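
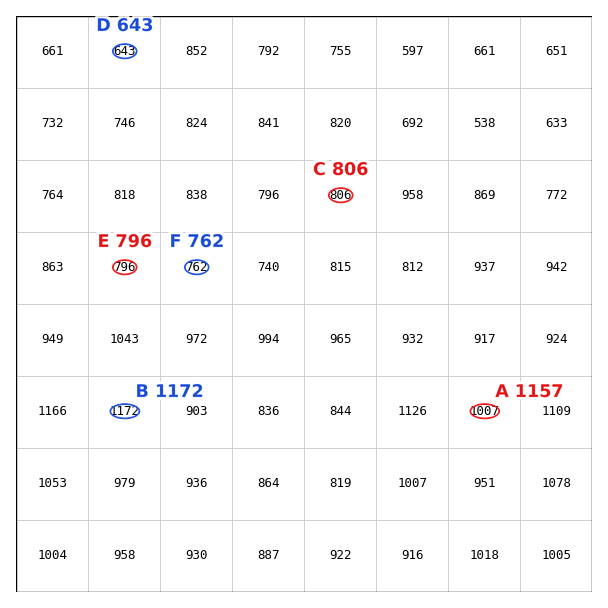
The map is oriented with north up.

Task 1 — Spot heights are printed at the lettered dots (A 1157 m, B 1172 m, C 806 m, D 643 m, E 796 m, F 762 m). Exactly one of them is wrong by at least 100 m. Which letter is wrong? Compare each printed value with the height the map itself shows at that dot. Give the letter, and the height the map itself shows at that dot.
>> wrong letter A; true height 1007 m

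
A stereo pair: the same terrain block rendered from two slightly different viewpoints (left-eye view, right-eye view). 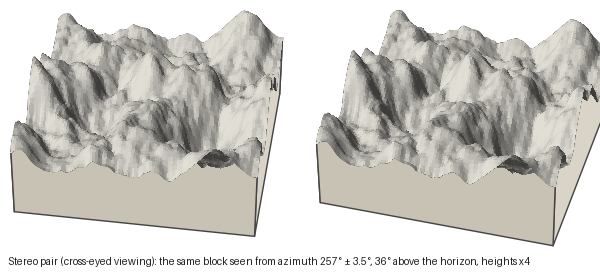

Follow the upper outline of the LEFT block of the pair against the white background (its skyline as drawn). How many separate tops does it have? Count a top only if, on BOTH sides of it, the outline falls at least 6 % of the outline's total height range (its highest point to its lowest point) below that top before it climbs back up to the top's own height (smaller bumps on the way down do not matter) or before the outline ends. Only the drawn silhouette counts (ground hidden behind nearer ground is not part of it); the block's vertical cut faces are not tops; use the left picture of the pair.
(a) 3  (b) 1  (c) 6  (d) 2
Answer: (a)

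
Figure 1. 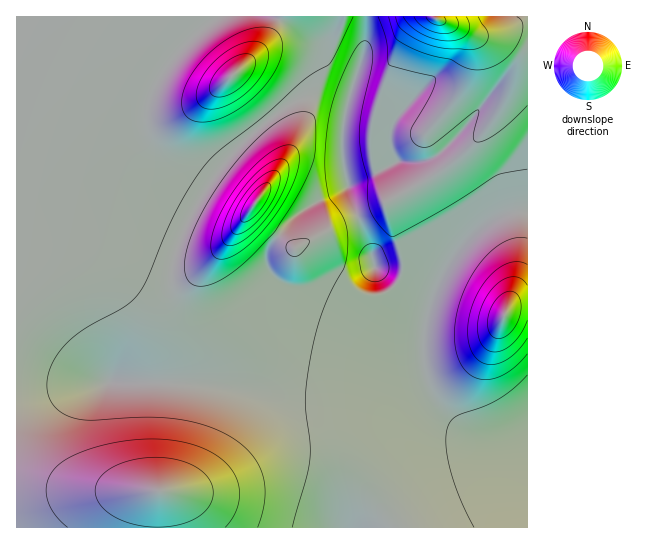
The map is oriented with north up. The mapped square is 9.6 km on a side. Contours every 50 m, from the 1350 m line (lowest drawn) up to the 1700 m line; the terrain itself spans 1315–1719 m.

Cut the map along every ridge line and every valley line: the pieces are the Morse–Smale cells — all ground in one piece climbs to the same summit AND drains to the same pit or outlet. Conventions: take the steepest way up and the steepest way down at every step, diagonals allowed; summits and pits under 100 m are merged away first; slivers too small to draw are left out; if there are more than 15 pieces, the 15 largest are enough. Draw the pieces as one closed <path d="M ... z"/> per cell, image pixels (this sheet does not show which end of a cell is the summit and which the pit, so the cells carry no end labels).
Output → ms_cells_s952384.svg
<path d="M365 16l-349 1 1 367 81 1 11-2 46 0 60 2 80 11 112-1-101 0-32-4-21-7-18-13-18-22-33-34-9-16-3-9 0-24 12-37 19-35 29-40 37-34 30-20 19-3 29 10 18-61z"/><path d="M155 383l-46 0-11 2-82 0 1 143 511-1 0-85-34-2-23-7-14-8-20-18-14-8-14-3-114 0-80-11z"/><path d="M318 97l-19 3-24 15-26 22-33 37-21 33-19 43-4 16 0 24 3 9 9 16 33 34 14 17 22 18 21 7 32 4 111 1 12 4 12 11 0-2-12-20-5-22 0-34 3-11-2-12-12-13-38-30-4-18-23-58-5-29 0-35 4-18-6-5z"/><path d="M527 16l-162 1-1 36-16 48-5 26 0 35 5 29 23 58 4 18 38 30 12 13 2 7 9-28 13-26 11-14 18-18 16-11 13-5 21-4z"/><path d="M527 212l-14 1-19 7-16 11-18 18-11 14-13 26-7 18-5 26 1 42 4 14 12 21 13 13 15 9 20 7 17 2 22 0z"/>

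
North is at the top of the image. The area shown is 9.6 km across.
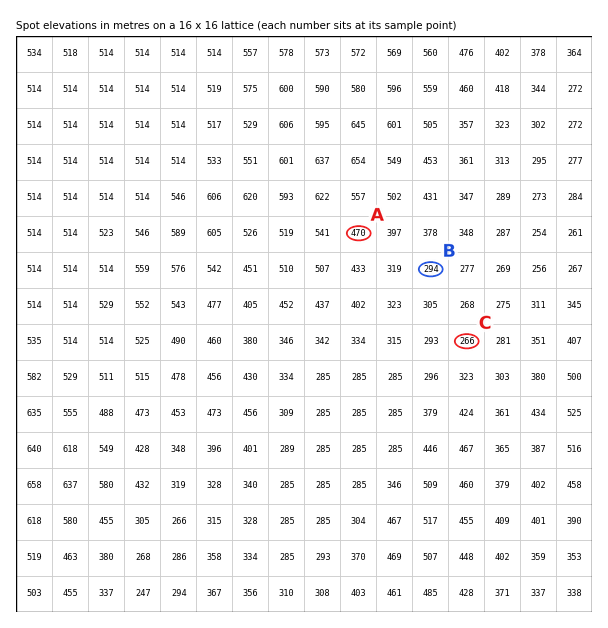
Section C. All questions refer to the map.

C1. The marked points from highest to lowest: A B C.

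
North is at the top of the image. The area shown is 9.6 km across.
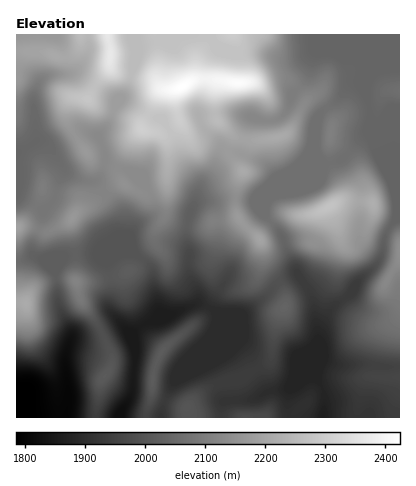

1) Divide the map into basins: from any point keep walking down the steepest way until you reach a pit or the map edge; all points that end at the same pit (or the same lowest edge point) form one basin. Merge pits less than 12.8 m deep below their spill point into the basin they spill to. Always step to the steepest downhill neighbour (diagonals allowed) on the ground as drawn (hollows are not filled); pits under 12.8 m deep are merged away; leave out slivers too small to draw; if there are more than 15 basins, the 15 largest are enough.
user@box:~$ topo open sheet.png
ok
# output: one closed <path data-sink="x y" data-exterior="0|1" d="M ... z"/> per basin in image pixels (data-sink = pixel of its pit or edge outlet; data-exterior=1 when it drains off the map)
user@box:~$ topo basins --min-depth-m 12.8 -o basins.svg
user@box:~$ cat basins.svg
<path data-sink="16 402" data-exterior="1" d="M400 34l-292 0 2 12-1 22-21 31-10-2-7 1-4 10 0 12 18 32 9 8 20 3 16-21-12 26 0 6 6 10-12 2-20 19-14 6-8 10-20 10-6 1-18-6-10 2 0 190 80 0 4-34 11-18 1-10-14-32-18-26-4-16 20-1 26-6 10-5 22-26 1-14 8-10 3-8 8 8 22 5 10 0 8-4 24-4 20 21 7-10 15-13 28 0 12-3 22-12 22 1 8 2 3 15 17 11 8 9z"/><path data-sink="120 418" data-exterior="1" d="M328 208l-20 7-28 0-15 13-7 10-20-21-24 4-8 4-10 0-22-5-8-8-3 8-8 10-1 14-22 26-10 5-26 6-20 1 4 16 18 26 14 32-1 10-11 18-4 34 50 0 6-23 18 9 16 4 14-14 12-8 12-5 18-3 24-13 5-5 6-38 12-28 25-20 5-12 3-16 11-14 1-8z"/><path data-sink="322 418" data-exterior="1" d="M350 200l-8 0-14 8 6 16-1 8-11 14-3 16-5 12-22 17-5 7-10 24-6 38-5 5-24 13-18 3-20 10-17 17 1 10 212 0 0-180-8-9-17-11-3-15z"/><path data-sink="16 152" data-exterior="1" d="M108 34l-26 0-3 14-7 7-8 3-20-6-28 0 0 175 10-1 18 6 6-1 20-10 8-10 14-6 20-19 11-4-5-8 0-6 9-20-13 15-20-3-9-8-18-32 0-12 4-10 7-1 10 2 21-31 1-22z"/><path data-sink="16 34" data-exterior="1" d="M80 34l-64 0 0 16 28 2 14 5 10 0 11-9z"/><path data-sink="160 418" data-exterior="1" d="M152 395l-5 13-1 10 41 0-1-11-2 1-14-4z"/>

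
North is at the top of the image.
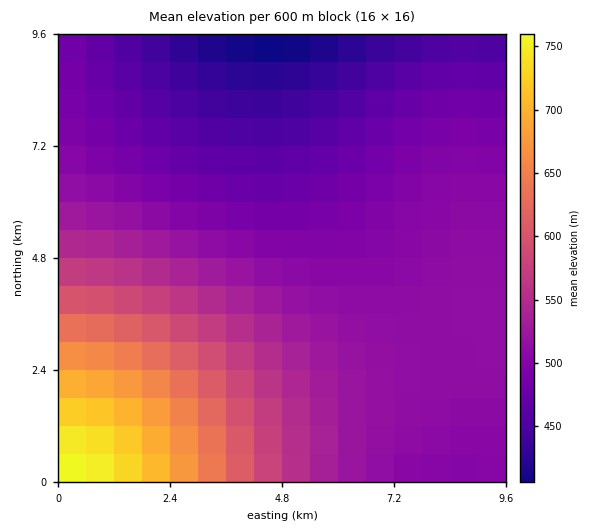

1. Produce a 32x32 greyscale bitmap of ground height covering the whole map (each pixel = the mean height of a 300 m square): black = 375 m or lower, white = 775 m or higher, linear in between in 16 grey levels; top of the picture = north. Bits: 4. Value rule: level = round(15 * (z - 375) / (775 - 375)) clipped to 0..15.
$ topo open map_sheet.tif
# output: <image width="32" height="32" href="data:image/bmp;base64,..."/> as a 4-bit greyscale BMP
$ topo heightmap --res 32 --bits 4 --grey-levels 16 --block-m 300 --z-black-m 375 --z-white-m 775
<image width="32" height="32" href="data:image/bmp;base64,Qk12AgAAAAAAAHYAAAAoAAAAIAAAACAAAAABAAQAAAAAAAACAAATCwAAEwsAABAAAAAAAAAAAAAAABEREQAiIiIAMzMzAERERABVVVUAZmZmAHd3dwCIiIgAmZmZAKqqqgC7u7sAzMzMAN3d3QDu7u4A////AP7u7dzLqpmHd2ZlVVVVVVXu7u3cy6qYh3dmZVVVVVVV7u7dzLuqmId3ZmVVVVVVVe7t3cy7qZiHdmZlVVVVVVXd3dzLuqmYh3ZmZVVVVVVV3dzMu6qZiHd2ZmVVVVVVVczMy7uqmYh3dmZlVVVVVVXMy7u6qZiId2ZmZVVVVVVVu7u6qpmIh3dmZlVVVVVVVbuqqpmYiHd2ZmZVVVVVVVWqqpmZiId3ZmZlVVVVVVVVmZmZiIh3dmZmVVVVVVVVVZmYiIh3d2ZmZVVVVVVVVVWIiIh3d2ZmZVVVVVVVVVVViHd3d2ZmZVVVVVVVVVVVVXd3d2ZmZlVVVVVVVVVVVVV3dmZmZVVVVVVVVVVVVVVVZmZmZVVVVVVEVVVVVVVVVWZmVVVVVURERERFVVVVVVVmVVVVVURERERERFVVVVVVVVVVVERERERERERFVVVVVVVVVERERERERERERFVVVVVVVUREREQzMzRERERFVVVVVVREREQzMzMzNERERFVVVVVEREQzMzMzMzNEREREVURURERDMzMzMzMzM0REREREREREMzMzMiIzMzM0REREREREQzMzMiIiIjMzM0RERERERDMzMiIiIiIiMzMzREREREQzMyIiIiIiIiIzMzNDM0RDMzIiIhERESIiIzMzMzNEQzMyIiERERERIiIjMzMz"/>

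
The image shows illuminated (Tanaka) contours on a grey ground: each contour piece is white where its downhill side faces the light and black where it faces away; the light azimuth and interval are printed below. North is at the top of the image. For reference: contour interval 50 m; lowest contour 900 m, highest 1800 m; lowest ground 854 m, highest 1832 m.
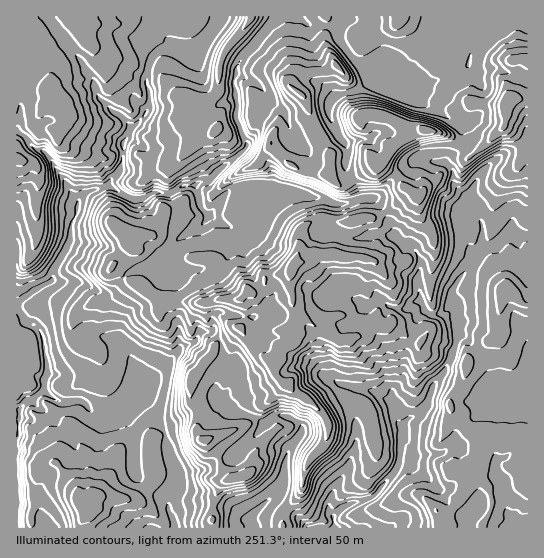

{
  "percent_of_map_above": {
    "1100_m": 87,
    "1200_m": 77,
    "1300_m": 59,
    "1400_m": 40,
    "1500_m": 21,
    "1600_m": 6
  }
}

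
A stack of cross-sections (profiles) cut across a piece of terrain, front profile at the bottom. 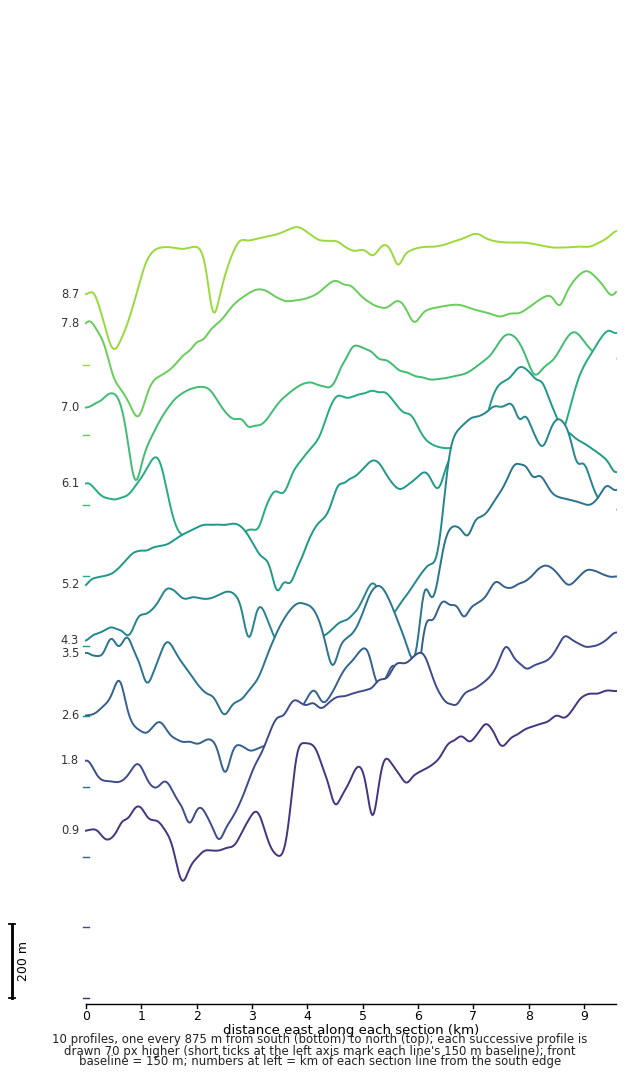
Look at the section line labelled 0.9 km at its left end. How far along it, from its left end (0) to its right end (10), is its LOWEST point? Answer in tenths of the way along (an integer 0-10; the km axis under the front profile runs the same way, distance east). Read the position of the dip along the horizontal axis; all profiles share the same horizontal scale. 2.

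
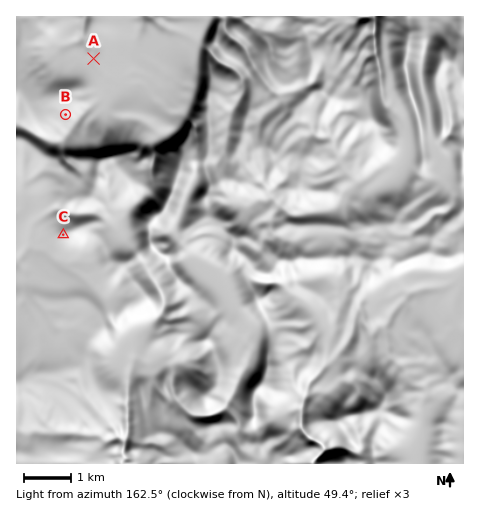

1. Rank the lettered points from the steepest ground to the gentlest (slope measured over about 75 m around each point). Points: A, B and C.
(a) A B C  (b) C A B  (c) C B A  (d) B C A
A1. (c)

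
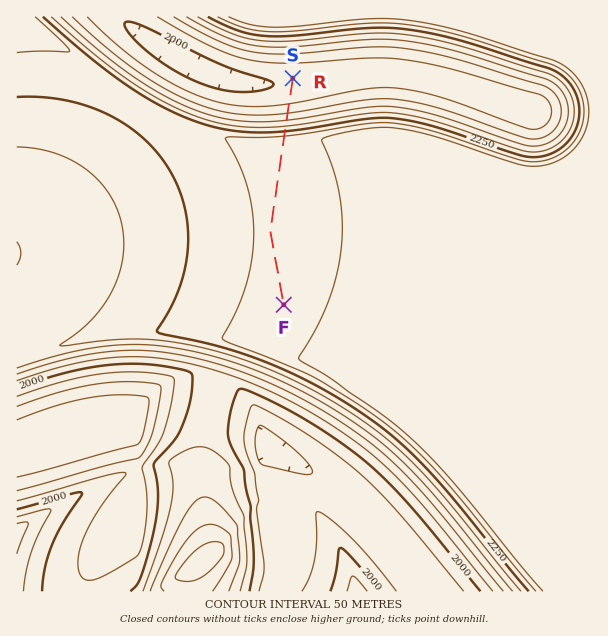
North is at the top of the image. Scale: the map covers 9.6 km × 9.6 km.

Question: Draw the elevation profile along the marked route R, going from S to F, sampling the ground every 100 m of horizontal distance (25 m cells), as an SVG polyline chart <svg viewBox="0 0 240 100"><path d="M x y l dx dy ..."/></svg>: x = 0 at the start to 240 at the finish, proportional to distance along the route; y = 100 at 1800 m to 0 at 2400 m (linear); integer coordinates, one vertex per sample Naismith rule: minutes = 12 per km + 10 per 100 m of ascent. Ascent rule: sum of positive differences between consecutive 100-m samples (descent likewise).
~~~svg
<svg viewBox="0 0 240 100"><path d="M0 65l6 1 7-1 6-2 6-3 6-5 7-6 6-7 6-8 7-10 6-10 6-3 6 1 7 0 6 0 6 1 6 0 7 0 6 0 6 1 7 0 6 0 6 0 6 0 7 1 6 0 6 0 7 0 6-1 6 0 6 0 7 0 6 0 6-1 6 0 7 0 6 0 6-1 7 0 1 0"/></svg>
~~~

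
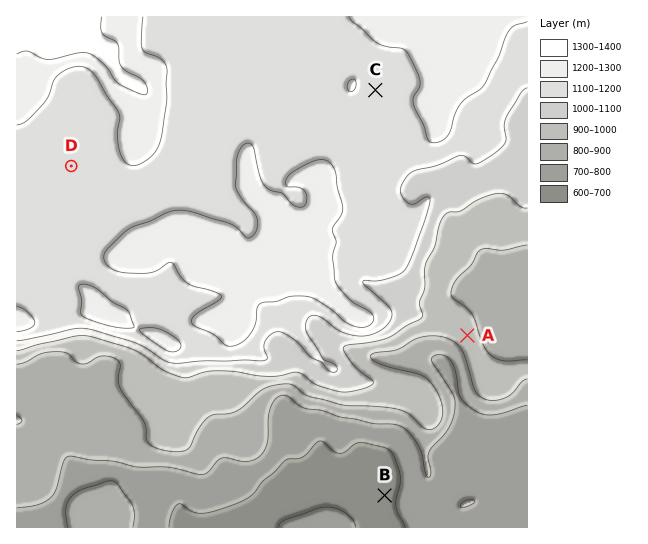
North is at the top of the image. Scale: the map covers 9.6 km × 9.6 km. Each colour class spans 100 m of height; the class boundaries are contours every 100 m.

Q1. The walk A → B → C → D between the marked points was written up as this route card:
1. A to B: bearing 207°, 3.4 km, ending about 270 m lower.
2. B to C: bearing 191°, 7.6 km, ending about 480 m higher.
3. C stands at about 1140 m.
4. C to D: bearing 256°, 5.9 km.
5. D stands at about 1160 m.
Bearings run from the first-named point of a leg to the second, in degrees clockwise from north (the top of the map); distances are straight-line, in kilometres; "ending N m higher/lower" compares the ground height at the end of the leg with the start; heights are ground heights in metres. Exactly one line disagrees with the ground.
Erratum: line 2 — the bearing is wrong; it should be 359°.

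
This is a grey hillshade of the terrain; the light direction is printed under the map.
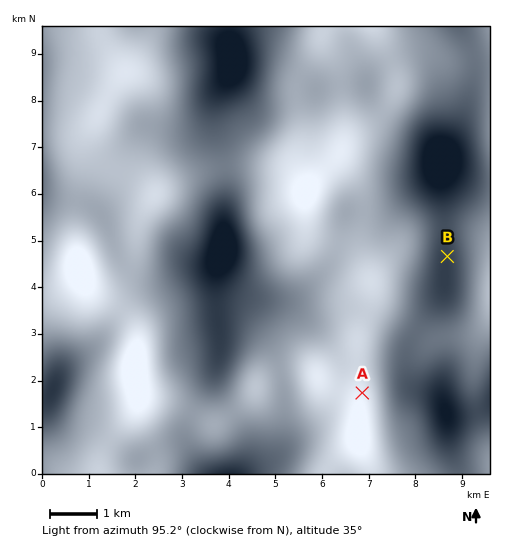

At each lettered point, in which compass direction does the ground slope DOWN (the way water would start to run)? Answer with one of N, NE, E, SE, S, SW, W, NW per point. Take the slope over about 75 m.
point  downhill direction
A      SE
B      NW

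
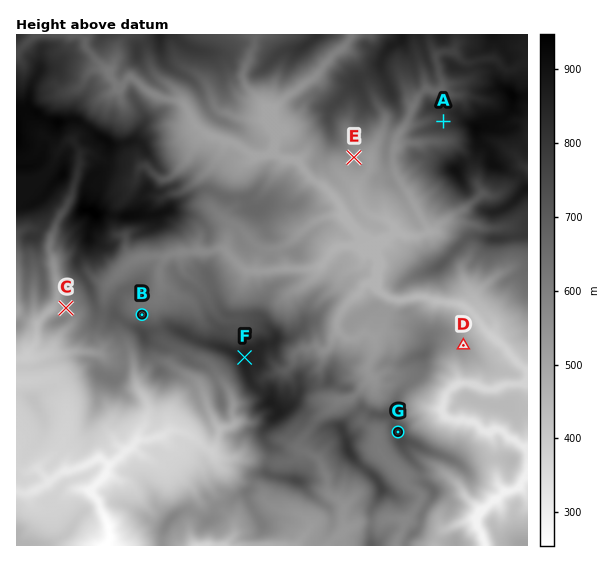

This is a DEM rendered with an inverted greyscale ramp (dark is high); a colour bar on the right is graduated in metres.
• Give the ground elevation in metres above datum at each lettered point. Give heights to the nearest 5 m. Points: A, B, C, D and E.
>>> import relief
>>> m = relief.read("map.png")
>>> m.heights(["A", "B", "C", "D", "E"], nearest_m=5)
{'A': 780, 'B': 655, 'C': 560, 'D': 540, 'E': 560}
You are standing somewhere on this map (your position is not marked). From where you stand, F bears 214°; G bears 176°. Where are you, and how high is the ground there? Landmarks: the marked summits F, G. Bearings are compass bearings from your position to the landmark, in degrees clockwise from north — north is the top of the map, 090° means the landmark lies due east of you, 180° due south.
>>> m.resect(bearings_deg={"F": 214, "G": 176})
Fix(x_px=379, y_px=158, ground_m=550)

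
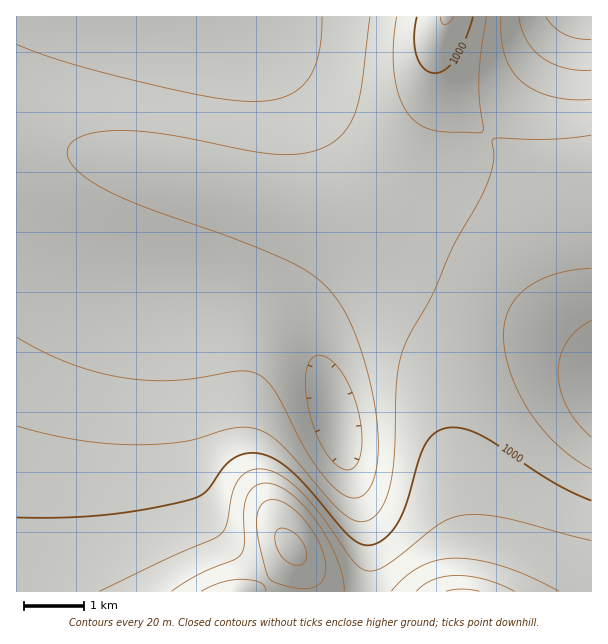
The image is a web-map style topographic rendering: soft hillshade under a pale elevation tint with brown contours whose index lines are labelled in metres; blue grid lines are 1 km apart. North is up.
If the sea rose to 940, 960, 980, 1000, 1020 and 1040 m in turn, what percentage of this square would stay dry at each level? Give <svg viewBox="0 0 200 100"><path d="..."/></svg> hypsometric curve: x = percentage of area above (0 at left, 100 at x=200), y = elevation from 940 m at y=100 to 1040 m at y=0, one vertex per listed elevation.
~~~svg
<svg viewBox="0 0 200 100"><path d="M183 100l-52-20-55-20-39-20-19-20-10-20"/></svg>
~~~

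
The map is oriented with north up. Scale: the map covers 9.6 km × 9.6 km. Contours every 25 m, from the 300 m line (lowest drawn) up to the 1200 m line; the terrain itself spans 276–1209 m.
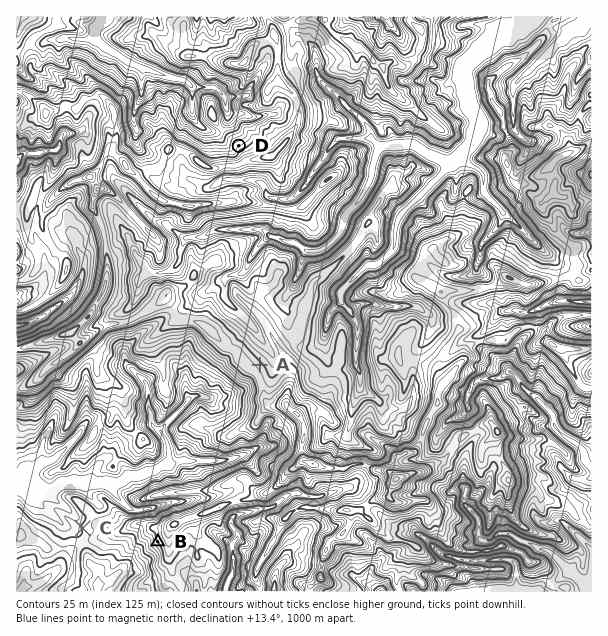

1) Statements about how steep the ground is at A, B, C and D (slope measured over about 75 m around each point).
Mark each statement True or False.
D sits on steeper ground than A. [True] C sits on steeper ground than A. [False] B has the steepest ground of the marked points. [True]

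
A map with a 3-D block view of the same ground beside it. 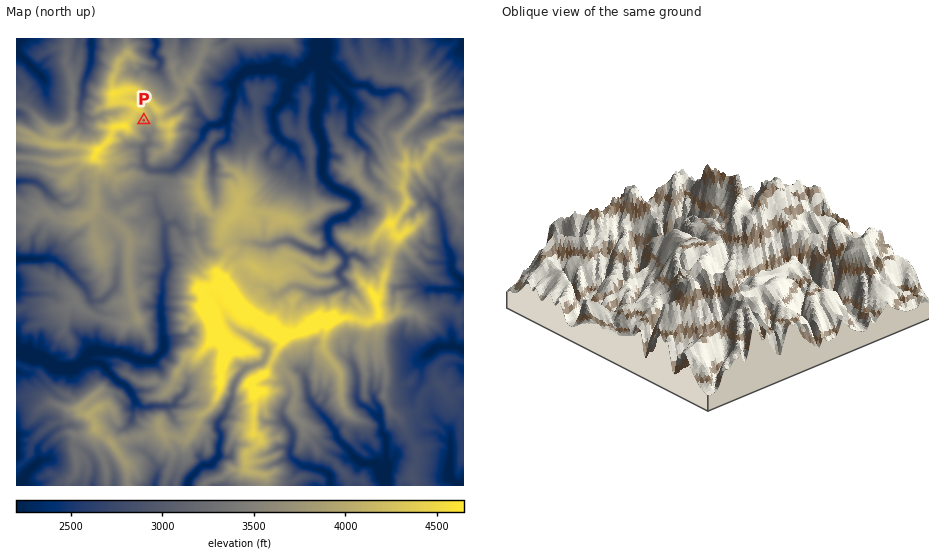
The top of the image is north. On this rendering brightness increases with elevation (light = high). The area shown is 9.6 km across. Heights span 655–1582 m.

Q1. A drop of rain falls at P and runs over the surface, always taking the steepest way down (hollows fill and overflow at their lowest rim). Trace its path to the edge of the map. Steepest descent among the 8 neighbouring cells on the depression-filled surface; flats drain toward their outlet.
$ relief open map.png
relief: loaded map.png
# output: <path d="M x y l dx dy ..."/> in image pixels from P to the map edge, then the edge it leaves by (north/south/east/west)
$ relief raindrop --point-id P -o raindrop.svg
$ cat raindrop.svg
<path d="M144 120l0 7 2 6 2 2 0 9-4 3-1 2 1 3 0 13 7 5 21 0 2-2 4-1 8-8 9-13 7-7 1-7 7-7 8 0 6-4 4-4 1-10 5-10 0-13 11-13 8-1 2-1 22 0 6 3 7 0 2 3 7 0 13-13 3-1 5-5 0-3 1-2 0-12"/>
exit: north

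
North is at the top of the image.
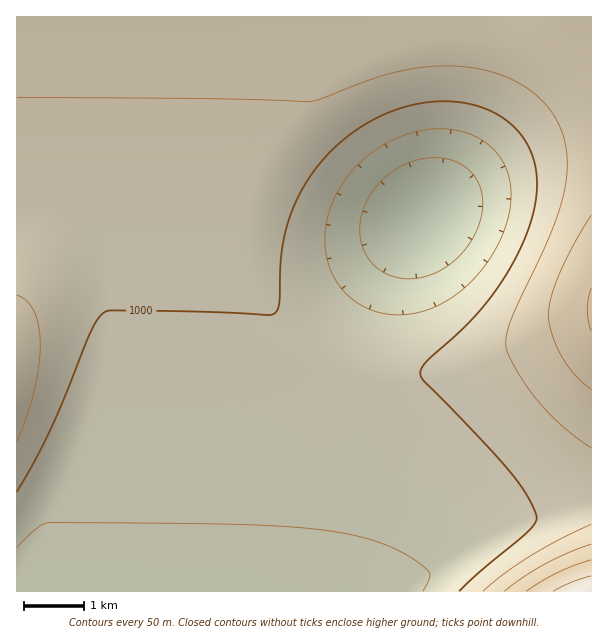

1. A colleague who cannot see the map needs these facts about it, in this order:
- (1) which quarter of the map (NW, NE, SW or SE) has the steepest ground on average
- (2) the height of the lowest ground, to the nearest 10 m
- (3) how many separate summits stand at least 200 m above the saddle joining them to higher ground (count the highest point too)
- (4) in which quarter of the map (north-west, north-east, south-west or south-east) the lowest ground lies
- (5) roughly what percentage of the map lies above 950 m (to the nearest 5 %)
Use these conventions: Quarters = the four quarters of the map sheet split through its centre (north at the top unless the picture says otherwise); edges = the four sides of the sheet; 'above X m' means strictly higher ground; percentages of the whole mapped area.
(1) The north-east quarter is the steepest part of the map.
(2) About 850 m is the lowest elevation on the sheet.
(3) There is 1 summit with 200 m or more of prominence.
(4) Look to the north-east quarter for the lowest ground.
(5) About 85 % of the map lies above 950 m.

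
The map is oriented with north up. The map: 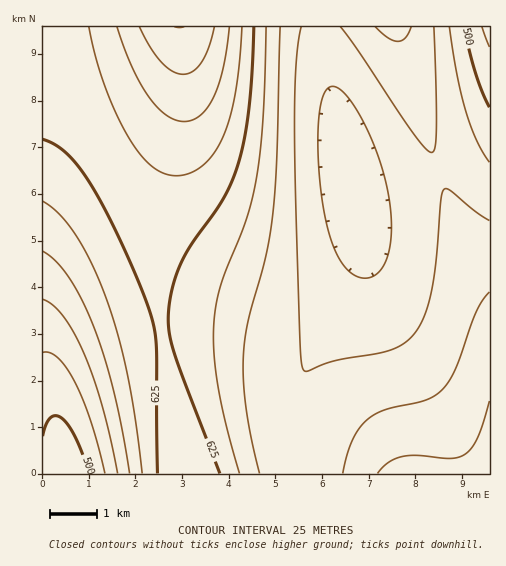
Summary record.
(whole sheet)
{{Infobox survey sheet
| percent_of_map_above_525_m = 91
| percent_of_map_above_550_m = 72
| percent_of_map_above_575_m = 49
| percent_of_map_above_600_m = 36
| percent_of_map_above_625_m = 23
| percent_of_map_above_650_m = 8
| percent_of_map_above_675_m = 4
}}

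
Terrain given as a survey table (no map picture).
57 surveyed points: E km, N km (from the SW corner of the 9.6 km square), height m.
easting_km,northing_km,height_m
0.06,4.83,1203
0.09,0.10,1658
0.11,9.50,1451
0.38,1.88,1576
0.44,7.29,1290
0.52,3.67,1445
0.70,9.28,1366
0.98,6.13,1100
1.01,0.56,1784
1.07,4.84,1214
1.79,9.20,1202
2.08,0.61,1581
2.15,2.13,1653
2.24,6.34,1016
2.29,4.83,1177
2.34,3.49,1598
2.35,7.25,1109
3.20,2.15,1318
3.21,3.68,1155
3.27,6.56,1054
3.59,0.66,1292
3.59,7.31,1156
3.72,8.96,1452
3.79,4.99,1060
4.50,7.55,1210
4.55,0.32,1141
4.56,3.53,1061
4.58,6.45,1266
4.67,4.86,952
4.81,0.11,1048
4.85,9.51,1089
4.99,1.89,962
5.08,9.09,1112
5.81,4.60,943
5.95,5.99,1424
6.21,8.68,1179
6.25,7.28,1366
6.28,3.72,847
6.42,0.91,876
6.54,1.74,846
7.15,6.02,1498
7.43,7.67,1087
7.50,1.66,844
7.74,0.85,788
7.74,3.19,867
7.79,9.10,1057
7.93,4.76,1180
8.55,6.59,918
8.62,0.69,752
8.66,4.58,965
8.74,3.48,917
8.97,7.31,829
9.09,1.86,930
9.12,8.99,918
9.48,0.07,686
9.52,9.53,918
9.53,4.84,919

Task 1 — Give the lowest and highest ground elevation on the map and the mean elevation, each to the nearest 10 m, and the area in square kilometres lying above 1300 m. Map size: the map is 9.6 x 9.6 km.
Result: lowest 660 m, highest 1840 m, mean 1150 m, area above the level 22.9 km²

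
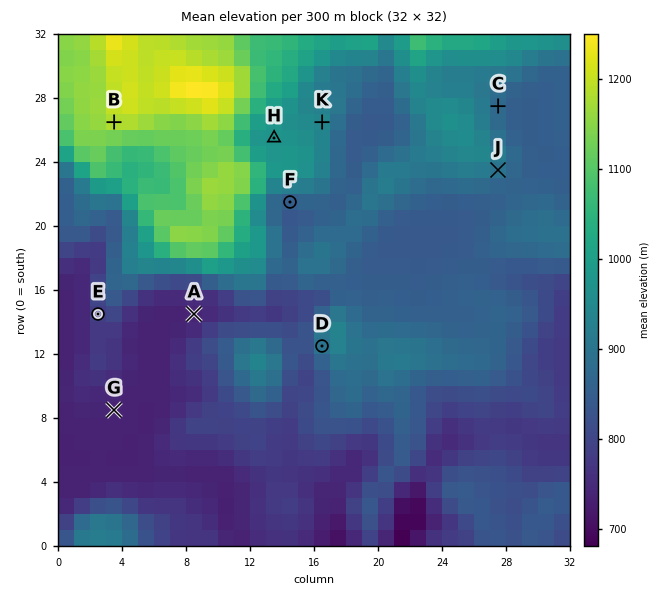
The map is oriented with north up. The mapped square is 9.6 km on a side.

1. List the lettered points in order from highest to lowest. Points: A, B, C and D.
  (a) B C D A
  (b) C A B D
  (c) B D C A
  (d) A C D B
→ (c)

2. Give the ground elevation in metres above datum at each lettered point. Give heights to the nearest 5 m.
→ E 790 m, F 850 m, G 740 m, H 980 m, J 900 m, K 945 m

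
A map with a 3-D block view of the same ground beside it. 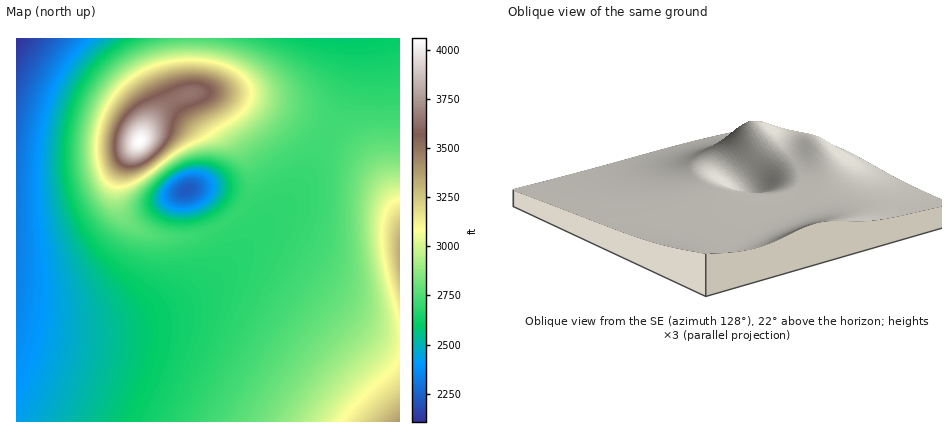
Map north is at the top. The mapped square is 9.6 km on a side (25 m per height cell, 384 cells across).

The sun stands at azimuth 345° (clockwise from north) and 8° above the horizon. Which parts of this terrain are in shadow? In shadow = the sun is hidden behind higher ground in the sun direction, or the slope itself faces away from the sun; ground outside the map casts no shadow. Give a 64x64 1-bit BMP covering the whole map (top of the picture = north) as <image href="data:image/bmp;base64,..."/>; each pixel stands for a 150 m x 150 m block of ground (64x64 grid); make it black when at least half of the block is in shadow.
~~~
<image width="64" height="64" href="data:image/bmp;base64,Qk0+AgAAAAAAAD4AAAAoAAAAQAAAAEAAAAABAAEAAAAAAAACAAATCwAAEwsAAAIAAAAAAAAA////AAAAAAAAAAAAAAAAAAAAAAAAAAAAAAAAAAAAAAAAAAAAAAAAAAAAAAAAAAAAAAAAAAAAAAAAAAAAAAAAAAAAAAAAAAAAAAAAAAAAAAAAAAAAAAAAAAAAAAAAAAAAAAAAAAAAAAAAAAAAAAAAAAAAAAAAAAAAAAAAAAAAAAAAAAAAAAAAAAAAAAAAAAAAAAAAAAAAAAAAAAAAAAAAAAAAAAAAAAAAAAAAAAAAAAAAAAAAAAAAAAAAAAAAAAAAAAAAAAAAAAAAAAAAAAAAAAAAAAAAAAAAAAAAAAAAAAAAAADAAAAAAAAAAeAAAAAAAAAD4AAAAAAAAAfgAAAAAAAAB/AAAAAAAAAP8AAAAAAAAB/4AAAAAAAAP/wAAAAAAAA//gAAAAAAAH//AAAAAAAAf/+AAAAAAAD//8AAAAAAAP//4AAAAAAA///gAAAAAAD///AAAAAAAH//8AAAAAAAf//wAAAAAAA///AAAAAAAA//8AAAAAAAA//wAAAAAAAA//gAAAAAAAAP+AAAAAAAAA/4AAAAAAAAD/gAAAAAAAAP+AAAAAAAAAf4AAAAAAAAAeAAAAAAAAAAAAAAAAAAAAAAAAAAAAAAAAAAAAAAAAAAAAAAAAAAAAAAAAAAAAAAAAAAAAAAAAAAAAAAAAAAAAAAAAAAAAAAAAAAAAAAAAAAAAAAAA=="/>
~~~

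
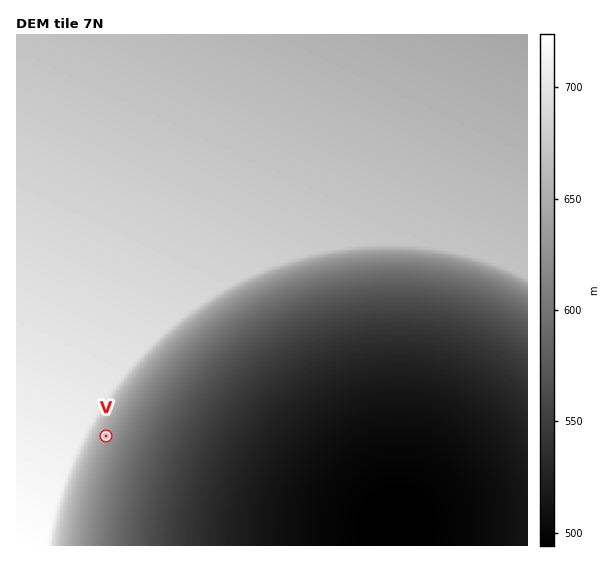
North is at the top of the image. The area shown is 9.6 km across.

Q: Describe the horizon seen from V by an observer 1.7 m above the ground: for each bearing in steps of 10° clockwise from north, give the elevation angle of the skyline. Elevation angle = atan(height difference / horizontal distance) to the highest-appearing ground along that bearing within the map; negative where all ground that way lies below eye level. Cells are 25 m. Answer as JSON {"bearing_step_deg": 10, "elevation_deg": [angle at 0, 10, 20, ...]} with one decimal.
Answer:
{"bearing_step_deg": 10, "elevation_deg": [5.0, 3.6, 2.3, 1.3, 0.7, 0.4, 0.2, 0.1, -0.6, -0.8, -0.9, -1.4, -1.9, -2.1, -2.2, -2.1, -1.9, -1.6, -1.1, -0.5, 0.4, 2.1, 3.2, 4.5, 5.9, 7.1, 8.2, 9.1, 9.7, 10.0, 10.1, 9.8, 9.3, 8.6, 7.6, 6.3]}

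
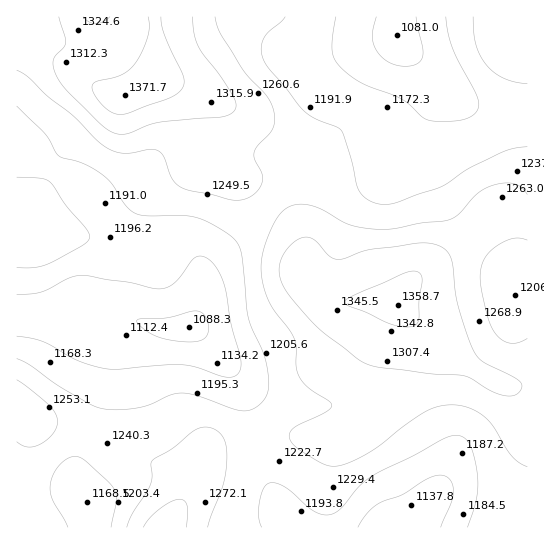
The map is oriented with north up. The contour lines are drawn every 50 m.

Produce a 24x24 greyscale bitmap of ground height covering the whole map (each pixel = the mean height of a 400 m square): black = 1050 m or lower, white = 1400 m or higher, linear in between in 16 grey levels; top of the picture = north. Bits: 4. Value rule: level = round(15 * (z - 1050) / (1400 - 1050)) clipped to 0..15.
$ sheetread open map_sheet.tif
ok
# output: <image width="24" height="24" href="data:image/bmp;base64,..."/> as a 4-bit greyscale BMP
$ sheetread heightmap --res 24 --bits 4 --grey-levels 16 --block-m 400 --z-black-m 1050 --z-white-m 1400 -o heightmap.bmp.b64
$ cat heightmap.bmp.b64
<image width="24" height="24" href="data:image/bmp;base64,Qk2WAQAAAAAAAHYAAAAoAAAAGAAAABgAAAABAAQAAAAAACABAAATCwAAEwsAABAAAAAAAAAAAAAAABEREQAiIiIAMzMzAERERABVVVUAZmZmAHd3dwCIiIgAmZmZAKqqqgC7u7sAzMzMAN3d3QDu7u4A////AIdlabuodmZmQzRXd4dlaJqpdmd3VERGeIdmeJmph3iIdlRWeIh3iImph4mZiHZniZmHiIiYh4mZmYd3mpmHd3d3Z4iZmZiJqpdmVWZlVniZqqqqu3ZUREVERomqu7u7ulREMzMzVomrvMzLmUQzIiIjV4q8zdy6iEQzMzMzaKvN3dy5h1VERFREaLzM3dy5h3dlZlVFaby7zMy5iIh2ZmVWeKuqqqqpmYd2ZmZniJmYiIiZmXdmZ3iImIiHZmd5mWZmd4mZmYiHZVZniGZ3iImpmIh3ZVVWZ2d5q6qqqYd2ZVVVVneb3cu7qYdmZUREVYm93t3LqXZVVENEVpq8zd3Kl2VUMyNFd6q7zN25hlVEMiNGd6q8zNypd2ZUIiNWiA=="/>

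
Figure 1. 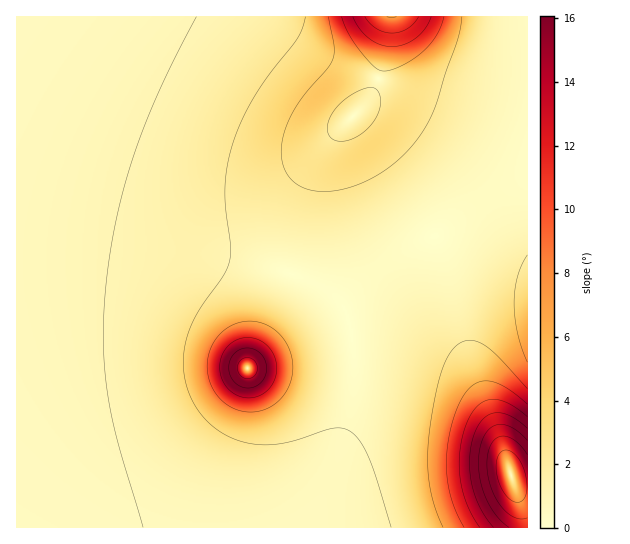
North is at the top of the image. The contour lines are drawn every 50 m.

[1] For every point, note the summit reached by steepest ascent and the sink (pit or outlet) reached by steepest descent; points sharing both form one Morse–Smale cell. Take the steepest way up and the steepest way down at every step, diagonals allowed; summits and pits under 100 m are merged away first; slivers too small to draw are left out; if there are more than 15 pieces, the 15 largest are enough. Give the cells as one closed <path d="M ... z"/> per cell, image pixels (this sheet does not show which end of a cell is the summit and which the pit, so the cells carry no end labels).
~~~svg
<path d="M527 16l-510 0-1 205 82 18 127 18 49 11 45 17 11 7 13 15 6-10 10-10 34-27 25-16 25-12 31-8 21 0 23 8 9 8z"/><path d="M19 221l-3 1 0 305 255 1 18-12 19-19 20-28 13-28 8-27 6-41-2-30-4-21-8-19-11-11-11-7-45-17-49-11-127-18z"/><path d="M495 224l-29 1-32 11-41 24-44 37-5 10 8 27 3 39-3 28-5 24-8 22-18 32-14 19-18 18-16 12 255-1 0-286-10-9z"/>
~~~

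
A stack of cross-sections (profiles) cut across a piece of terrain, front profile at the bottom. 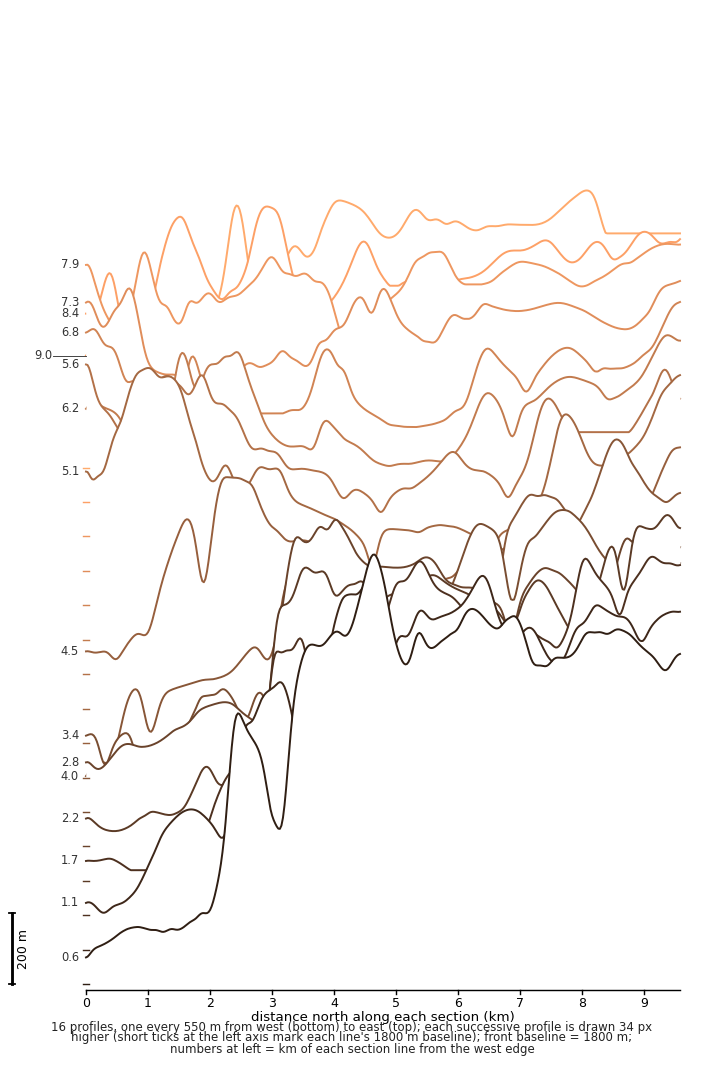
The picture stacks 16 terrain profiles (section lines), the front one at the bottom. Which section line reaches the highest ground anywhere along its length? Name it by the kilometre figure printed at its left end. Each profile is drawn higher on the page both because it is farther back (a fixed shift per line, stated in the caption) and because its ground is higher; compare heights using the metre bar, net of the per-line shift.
0.6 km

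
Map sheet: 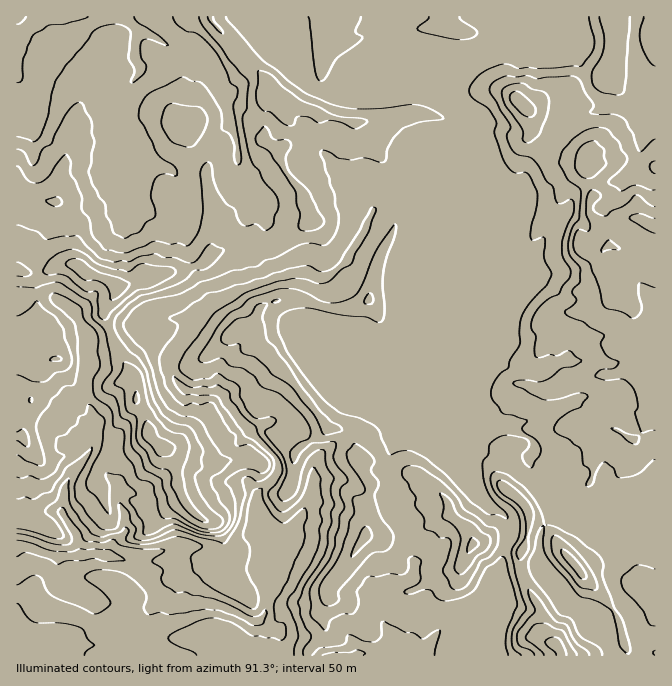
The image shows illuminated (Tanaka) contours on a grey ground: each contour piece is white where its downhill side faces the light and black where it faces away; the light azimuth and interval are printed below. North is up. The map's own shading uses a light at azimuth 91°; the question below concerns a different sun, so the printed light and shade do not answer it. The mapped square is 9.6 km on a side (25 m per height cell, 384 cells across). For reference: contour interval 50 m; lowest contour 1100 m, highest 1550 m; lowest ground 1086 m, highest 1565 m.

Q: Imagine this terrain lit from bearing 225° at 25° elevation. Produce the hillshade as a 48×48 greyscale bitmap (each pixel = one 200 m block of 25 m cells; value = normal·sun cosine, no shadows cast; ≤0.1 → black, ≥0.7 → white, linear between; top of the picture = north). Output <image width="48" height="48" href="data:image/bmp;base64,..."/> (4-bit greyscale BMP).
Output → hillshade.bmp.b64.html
<image width="48" height="48" href="data:image/bmp;base64,Qk32BAAAAAAAAHYAAAAoAAAAMAAAADAAAAABAAQAAAAAAIAEAAATCwAAEwsAABAAAAAAAAAAAAAAABEREQAiIiIAMzMzAERERABVVVUAZmZmAHd3dwCIiIgAmZmZAKqqqgC7u7sAzMzMAN3d3QDu7u4A////AJiImZmZmqqphlaZm6u6qqmIic79cAJ5iImZmpmYiJmHVFi8ypuoqZmIic3JIBaYeJqZmIh3ZmZTNoveyZl4qZmYiaqEAVioiqmHd4iGVnZnu6vdy5d5qZqqmJu0FZuYq5dmeaqFarvNx3m7ynaJmau6iK6yWtt5unZnmZdFrLvLdGmqqXeJmavKd75kr9Vql3ZXd1RZuqqpZnmpmZiKmJu5eMxo71J4dneaiInNypqpZniZqqmZiZq6iLqL5gR3d97qnd7uy8/7dmiavLqXeKvLhHiacUZ4d+2Ev+vfzf/nRGu6zLl1eavIIVqnNGd4iKdH/rjMv/xiI666vLpleKuSA66TWIiIiJh77Ji7zrQhJc6prMlmerpAOvwkmZiIiKqLy3m87XM0R9uXrbmHi6UCnsMomZiJmLuJqore7HVme7mnnNyGmVEnu0JoiJiZmMpmmavf6mZnikrIvdpmdTNpqGZ4mZmamKZHiKvvx0M0U164vbdVZVeJmIeKqqmrmFRoer3uYhE0JcuJzIVWZ3iIiHiaqqqpiVaIic76IBNCS8qcx0VmeIiIiZmqmYiImnd4iu7mACQzrbq9c0ZniIiImqqqqIiJmoiIm+6zADZp26vZJHh4iIiImquqqaqpq6qZiryAAqus272jR4iIiZiImamIiZmaurmYaKtQB8u8zNoyeIiIiYh4iIiJh4mqmHeFSMogOJqszKQWiIiIiId4iJmqmZqqiHh0SccUaImrqWJIiIiJiHeIiZm6mquph3h0XNVGd4iZh1R4iZqpeIiImZq6qqqpl3hDnsd4iImHZ2eaqqu3eIiImJmpmaq6h5dI38mKu5mYd2eHd4mFaIiIiIiYeau5drmu/rmKupmpmGVERnh1eIiIiIiIiauneZm+6VNYd3iqqYd3iYmHeIiIiIiZq8yXq1iqYAFEM1iYmZmZqYmHeIiIiImavuyZqXh1IBNEQ1iHd4maqYiYeIiIiImaztmIiHZmQ0VmZniHZnirqHiYh4iIiImau5h3mWaIZFZ4iImXZ4mrhWeJh4iIiImaqqhpl4mYVFaJmYqWZ4m5ZWeJh4iIiImaq7h3Y4d2RFeJmIqGaJu4VWeah4iIiJmrvchWQ1V2RGeJh5qGebyWVniZiIiJiZq8zcdnV0aHVWiImbp2e8uGZ4mpiJiIiavNzLh2eTaIZniJq7l2jcl2eaqYeIiIic3bmpZVZ0eIdniazKh2rah3mqqYiImYisy4iHVDVmiZdniry5dmvJiJqpmHiZmYis24d2REZ4mpdniqqXZWu6mZhmVmeId3nP+md3VWeImph3iZh2VGu7l0NFZmd3d5vftVeGaIiImZiHiIdmVIzLUkd4iIh3iJq5QkZVmoeJmYiId3h2Vr7GJYmIiIiIiIh1IzQ2qGeZmIiId4l2eu2DaJiIiIiIiIh1VWZomGipmIiId4iJrvlGiImIiIiZmZiHiIiJqnm7h3iHZoq7z6RoiJmIiImZmYiIiIiJy3moZ3d2Z7u77VWIiJmIh4iZmHd4iIiK2miQ=="/>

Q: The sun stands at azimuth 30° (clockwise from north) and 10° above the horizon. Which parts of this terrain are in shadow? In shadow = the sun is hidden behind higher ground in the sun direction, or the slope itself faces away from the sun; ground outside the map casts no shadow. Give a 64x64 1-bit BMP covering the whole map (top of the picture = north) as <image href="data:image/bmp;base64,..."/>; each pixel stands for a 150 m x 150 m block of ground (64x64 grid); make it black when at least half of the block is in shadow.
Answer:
<image width="64" height="64" href="data:image/bmp;base64,Qk0+AgAAAAAAAD4AAAAoAAAAQAAAAEAAAAABAAEAAAAAAAACAAATCwAAEwsAAAIAAAAAAAAA////AAAAAAAAAAAT8AD8AAAAADpgAHAAAAAAPkAAAAAAAAN+ACDAAAAPD18AcPPgAA/+BgA59+YAH/gAADjnxAAfwAAAMO+AA3/gAAAQzwD//+AAAAPOAP//8AAAMkwA///4AwB4QADn//jgAHjgAA+/4OMAAeAAD3+A58AD4AAGfwHnwEPAAMR/AccAg4AA4H4D5+MDAADkfwP3wAAAAMf+AHeAAAAAgfwAZwAAAAgD+ADHgAAIGAP4A44AAAAAAfAD/AAAAAAB8Ad8AAAMAAHwDvgAAA8AAeD/8AAAQeTAAP/gAAAADPhAn8AAAAAAAMAPgAAAADADwAwAAAAAAAOAAAAAAAAAA4AAAAAAAAAHuAAD8AAAAB++AD/wAAAYH78QAAAAAAC/374AAAAGAP+Ds4AAAAeDHAAAVAAAB+YAAAAAAAADwAAAAAgAAAOAAAAADAAAAQAAAAAMAAAAAAAAAAAAAAPIAAAAAAAAA4AAAAAAAAATgAAAAGAAADuAAAAAQAAAf4AAAAOAAAH7gAABA4AAA/gAAAADAAAD8AAAAgMAAAPAAAACAgAAA+AAAAAGBAAD4AAAAAEAAAPgAAAABwAAA8AwAAAOAAAAAGAAAB8AAAAAQAAAPwAAAAAAAAB+AAAAAAAAAPwAAAAAQAABeAAAAABgAA5wAAAAAGAACCAAAAAAIA=="/>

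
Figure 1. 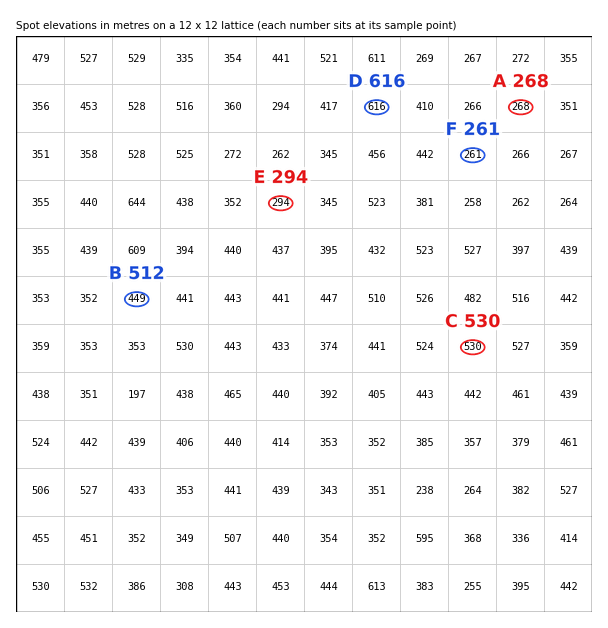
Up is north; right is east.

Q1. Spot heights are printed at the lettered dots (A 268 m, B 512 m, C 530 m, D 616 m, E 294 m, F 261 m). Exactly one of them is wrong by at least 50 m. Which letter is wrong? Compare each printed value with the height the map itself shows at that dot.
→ B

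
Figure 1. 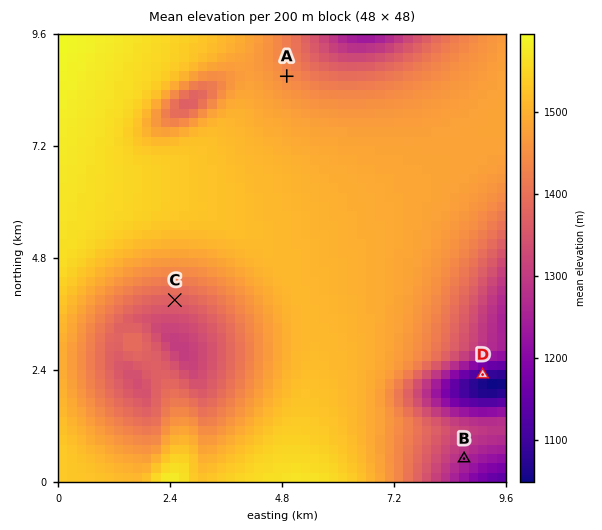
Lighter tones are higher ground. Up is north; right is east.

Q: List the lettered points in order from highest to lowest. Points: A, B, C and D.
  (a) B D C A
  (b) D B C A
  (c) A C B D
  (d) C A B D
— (c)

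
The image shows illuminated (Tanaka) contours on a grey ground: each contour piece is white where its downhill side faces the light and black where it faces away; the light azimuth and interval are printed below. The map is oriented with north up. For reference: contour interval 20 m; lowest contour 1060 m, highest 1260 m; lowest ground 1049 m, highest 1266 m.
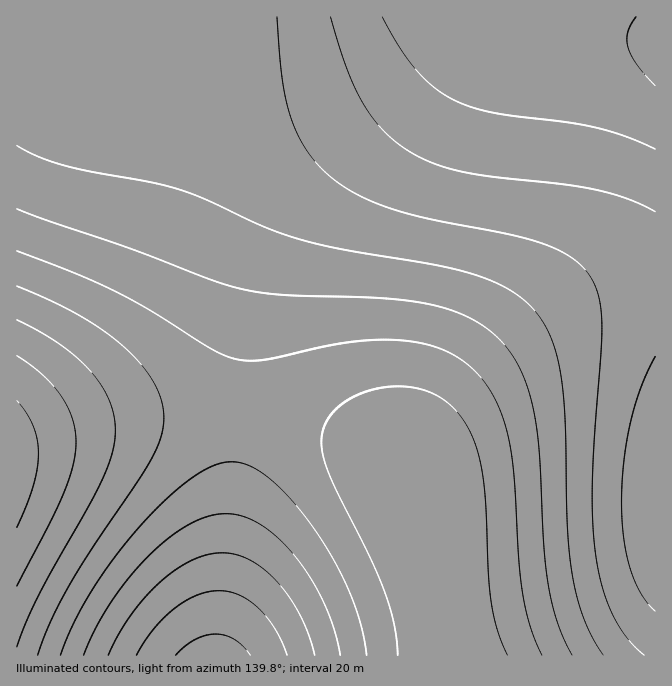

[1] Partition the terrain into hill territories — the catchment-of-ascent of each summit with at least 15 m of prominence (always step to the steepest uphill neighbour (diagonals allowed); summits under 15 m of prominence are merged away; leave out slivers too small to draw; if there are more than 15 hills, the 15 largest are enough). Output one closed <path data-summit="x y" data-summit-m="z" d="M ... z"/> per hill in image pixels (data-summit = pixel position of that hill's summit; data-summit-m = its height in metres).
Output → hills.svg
<path data-summit="655 38" data-summit-m="1266" d="M655 16l-638 0-1 424 49-12 67-12 35-2 2-1 78 1 50 9 57 16 41 20 19 19 0-13 5-18 22-37 15-18 48-46 51-38 39-20 33-10 29-3z"/><path data-summit="214 655" data-summit-m="1227" d="M227 413l-58 0-2 1-35 2-67 12-47 11-2 3 0 213 432 1 0-16-22-122-8-31-7-14-24-19-33-15-30-10-52-11z"/><path data-summit="655 498" data-summit-m="1236" d="M655 276l-28 2-33 10-30 15-24 15-48 38-36 36-28 38-12 27-2 20 14 50 22 129 206-1z"/>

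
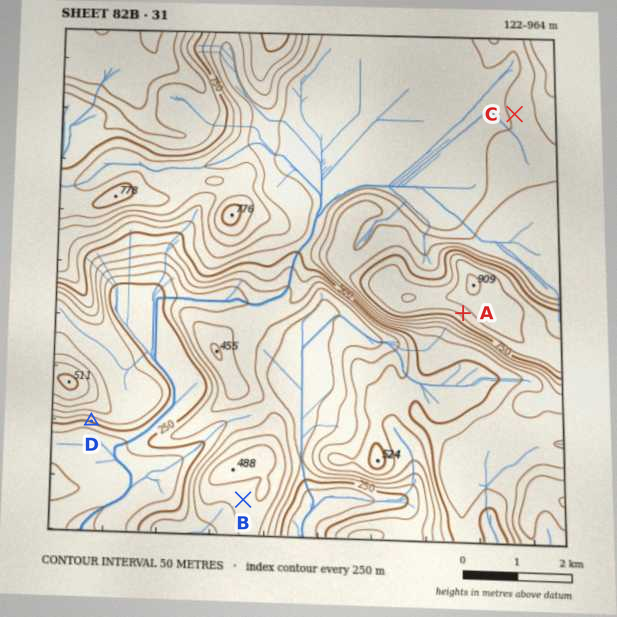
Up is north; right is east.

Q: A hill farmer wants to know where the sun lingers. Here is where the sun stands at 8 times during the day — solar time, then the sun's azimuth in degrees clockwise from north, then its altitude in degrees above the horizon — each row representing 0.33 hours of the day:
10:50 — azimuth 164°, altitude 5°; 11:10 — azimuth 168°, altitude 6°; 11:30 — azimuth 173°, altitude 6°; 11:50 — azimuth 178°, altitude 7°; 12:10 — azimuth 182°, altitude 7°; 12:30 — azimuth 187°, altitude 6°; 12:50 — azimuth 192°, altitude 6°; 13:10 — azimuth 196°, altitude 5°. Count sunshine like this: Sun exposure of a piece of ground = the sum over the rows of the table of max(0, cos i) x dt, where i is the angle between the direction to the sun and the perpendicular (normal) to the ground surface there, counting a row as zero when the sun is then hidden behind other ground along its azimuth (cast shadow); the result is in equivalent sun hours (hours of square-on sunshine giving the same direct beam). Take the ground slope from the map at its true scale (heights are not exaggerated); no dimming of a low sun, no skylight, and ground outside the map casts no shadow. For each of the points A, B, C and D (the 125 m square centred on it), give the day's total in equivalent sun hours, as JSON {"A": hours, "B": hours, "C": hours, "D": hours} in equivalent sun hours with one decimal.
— {"A": 0.8, "B": 0.3, "C": 0.3, "D": 1.3}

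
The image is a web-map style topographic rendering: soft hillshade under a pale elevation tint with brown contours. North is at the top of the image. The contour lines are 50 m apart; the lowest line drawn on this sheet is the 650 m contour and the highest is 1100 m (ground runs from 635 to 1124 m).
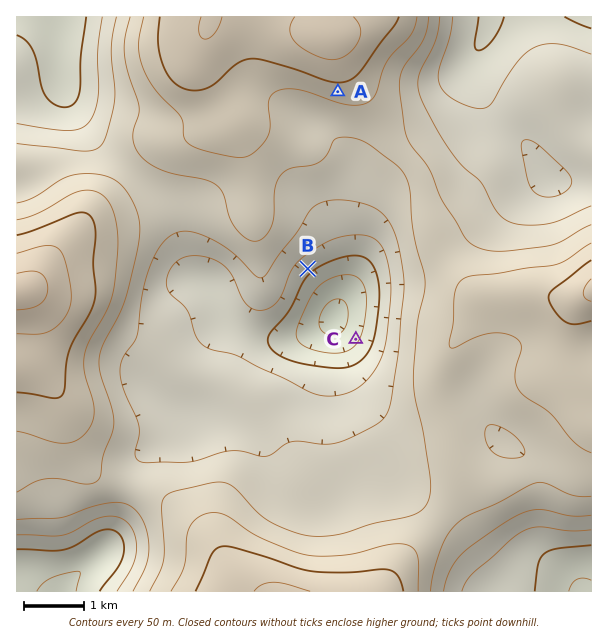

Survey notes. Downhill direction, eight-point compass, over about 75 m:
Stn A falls S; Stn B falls SE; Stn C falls NW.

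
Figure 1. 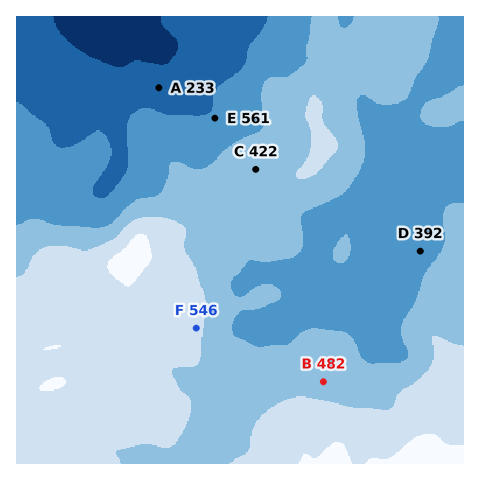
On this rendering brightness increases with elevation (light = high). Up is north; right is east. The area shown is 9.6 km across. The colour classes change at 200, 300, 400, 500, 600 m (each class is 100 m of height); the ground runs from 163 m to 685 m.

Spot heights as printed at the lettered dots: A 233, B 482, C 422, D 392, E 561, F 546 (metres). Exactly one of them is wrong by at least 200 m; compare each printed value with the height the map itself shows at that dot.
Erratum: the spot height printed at E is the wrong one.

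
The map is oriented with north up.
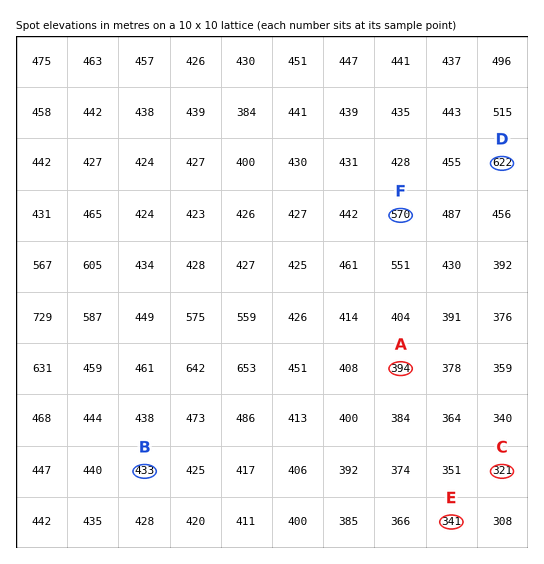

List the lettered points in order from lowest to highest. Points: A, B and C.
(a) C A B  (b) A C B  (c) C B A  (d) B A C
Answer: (a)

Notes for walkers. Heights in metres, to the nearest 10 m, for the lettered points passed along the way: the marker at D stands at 620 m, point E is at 340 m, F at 570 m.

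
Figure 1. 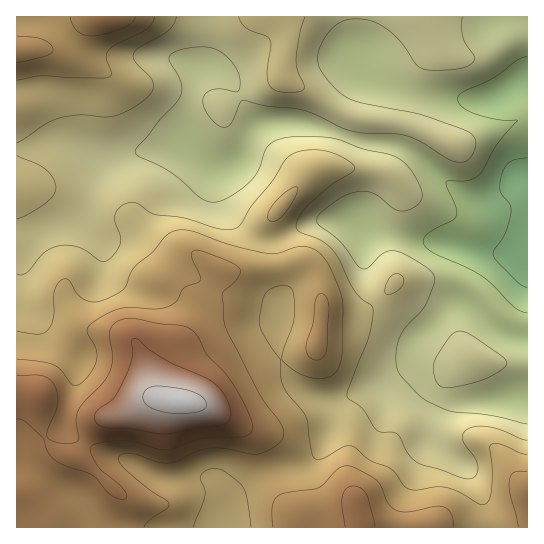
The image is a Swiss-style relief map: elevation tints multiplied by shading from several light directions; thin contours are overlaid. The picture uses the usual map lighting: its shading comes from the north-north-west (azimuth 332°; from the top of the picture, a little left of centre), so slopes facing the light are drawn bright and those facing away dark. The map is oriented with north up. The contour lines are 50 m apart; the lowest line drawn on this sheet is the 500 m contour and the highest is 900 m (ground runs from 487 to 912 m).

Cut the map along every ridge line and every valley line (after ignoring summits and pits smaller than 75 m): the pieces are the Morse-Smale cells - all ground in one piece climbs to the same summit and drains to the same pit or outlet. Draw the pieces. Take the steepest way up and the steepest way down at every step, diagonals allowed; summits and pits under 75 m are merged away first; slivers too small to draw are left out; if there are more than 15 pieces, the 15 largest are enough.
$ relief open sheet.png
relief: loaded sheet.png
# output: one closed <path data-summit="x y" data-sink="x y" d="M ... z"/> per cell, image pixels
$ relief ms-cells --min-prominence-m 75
<path data-summit="178 401" data-sink="527 174" d="M527 16l-320 1-2 38-2 10-6 4-10 49 0 20 4 9 5 6-11-6-18 0-50 10-9 6-7 10-12 28-12 19-24 5-16 7-21 2 1 294 206 0 10-33 10-11 20-11 16-5 22-3 9-4 9-8 9-18 8-32 30-15 19-4 10-5 16-13 2-15 2 16 10 20 9 8 14 4-7 2-5 6-4 18 0 10 7 10 28 22 8 12 8 20 0 28 45 0z"/><path data-summit="101 17" data-sink="527 174" d="M206 16l-190 1 1 216 20-1 16-7 24-5 12-19 12-28 7-10 9-6 50-10 18 0 8 3-6-12 0-20 10-49 6-4 2-10z"/><path data-summit="357 503" data-sink="527 174" d="M413 351l-2 15-16 13-10 5-19 4-30 15-8 32-9 18-9 8-9 4-22 3-16 5-20 11-10 11-9 32 258 1 1-29-8-20-8-12-28-22-7-10 0-10 4-18 5-6 7-2-14-4-9-8-10-20z"/>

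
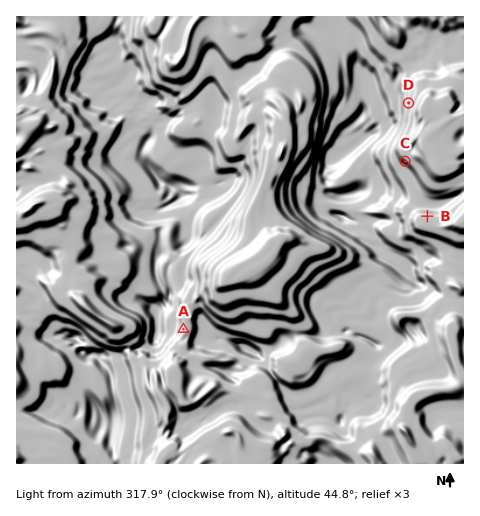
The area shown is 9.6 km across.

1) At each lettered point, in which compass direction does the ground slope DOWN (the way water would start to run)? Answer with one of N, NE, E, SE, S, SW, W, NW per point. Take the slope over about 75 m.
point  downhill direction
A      W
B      N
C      SW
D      W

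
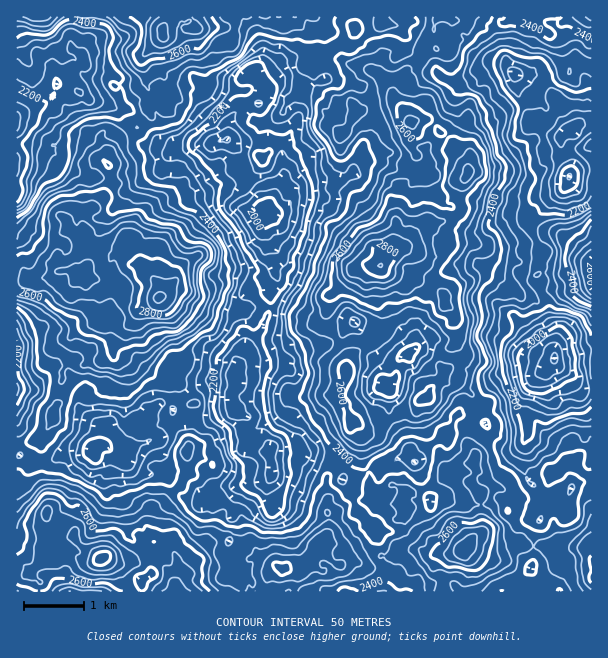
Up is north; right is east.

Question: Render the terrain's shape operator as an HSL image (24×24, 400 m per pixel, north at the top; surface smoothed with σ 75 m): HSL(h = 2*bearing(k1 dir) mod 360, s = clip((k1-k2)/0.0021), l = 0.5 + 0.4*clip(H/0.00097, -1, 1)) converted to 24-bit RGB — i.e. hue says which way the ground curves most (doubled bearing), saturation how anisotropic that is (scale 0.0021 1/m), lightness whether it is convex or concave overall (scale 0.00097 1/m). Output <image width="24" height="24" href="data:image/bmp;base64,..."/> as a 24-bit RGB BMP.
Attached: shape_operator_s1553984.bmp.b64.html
<image width="24" height="24" href="data:image/bmp;base64,Qk32BgAAAAAAADYAAAAoAAAAGAAAABgAAAABABgAAAAAAMAGAAATCwAAEwsAAAAAAAAAAAAA2tvx6knoqFLsY9m5Sf99Bi0i6cyEwdZGOh5MhyKB4YfAg6Heei7ZJtpcN9d5OW3POiyM6+UWhj4QhrQ8FrtMYyqlZz28lUnWzFp4tn3SDYzv09b4ZlX/OSzjd9VP04eXMhOTa465g+fbpE3c4nqqetnFSWPVm0faYFDmsJvz79P4gN3dUEzgHSiXXEfGRdbX2EuDYtMeqfK5EaRfyhzCp3TLt+LFJivDhlvhfOPCG3zUqx+356iNw8x2aSdYamYiGaA0SlCypeWs+NPoEhvDInGlNrzekizEOXLW7fvQctmCJC93fzp+2dKKxbIqKCAOurMqg9hcHQcsekwn2dF33WhQliqbZJzDkOBzCTkff14R+eoAdQ4rL0adXrA1HZGZGK5t3e1erplMgiSdRX2dwXQm1RQrzj1ybdcQO3QWCRA6k4882OKRiRc2Yc1AVJHQs1vi3iviR9OwoOh3d7bYdQaZ371gFJlLdzwWaKcJWIIXWR0WSC8ZiM925zzsg+R8yPPVZA3BHwRTbNBOpHUepwws0/kRFGADKxEIWttOzE/GzeakGZZTJReo5oCscLXk51X15pqHPJu6FEtkxsVPK4okF79L8dOF4oy5cgO4fhFka5kbRZZK3H6RzPLsuXDWIVBwDZcMKtQhyCwiYOtUBCdBibzSrmvev1e9+N/Tmh+MeiVfduAsH2ZInaQx2vV/DTwUTxVM1FbVamPSelSxjfaTaLzdoEz//qf2g9yTEFtAmeh8N8HkKJH3JY2Tnx+bko8U/+o1oR+GrTAj4L5lM3aZbdiciegjHh6hGSJ8WpzHcFfozHTS+uaUNnEXCiIp2uOU86PIUdLrB/Irw6tKCyQonTmdTAkx2qa/t9hfwiq4wpLqlNqYosQyDHIc2MN5ei1FGURbY4MzXSkYYdNi8PLK5Sy4EqujDXxH53Je2Y5iiOq4gngnLRxNCRYqgi6KY8swz2mI01GCPMIl3Uxux41Wr6IhRoAYUsdFFDlTMHW70lieb9QqEd4u7lK4ynKYEjZDmJsf5v+jbUMc2xeWfnYzCSEqVYEwicQZe2MnKMwjgMpWrSrQ93G7xOrFb77DOKi4O1flACxssbvb8HZ7d1EObV4Nysk8Oi5kY9Ga1vvQez3RXQlH2nKTYBCIHWQgytnuWL7byZy+VcTFKUt0oeaL89jleLThuXXYDXRvEEJuOlGT6qjO/yKsq8RqXsc4TqDaZPHI8IqLcx19WMLsTDLjdwHn2p3sgJniqInbiZHMwDO6OnLLi9+cy9h3/0KTD9l5UXbZEQ+VKT12YUej7dX2173z9tXrK2KKP8QpeI4dtyRJPa2CIEWWShu0m9vapEBY1mlAcrg7MVzPk67Uct/bYNqVafmG0nfrQlKZPhd/MTmWbohRSsFB1bul5o23xZrgjj+f0mXWkd3mX1PHZxSLDeXaUM+i007s5865itaTE4pcdNxjjcAoz5I1zpBOmIdFXhUjIxAjJzdIdNJvMqE6h6gx8KVmeEC42JLf5GhsN6InP1YsGZOmU+7gKCzRSm8fu+So1mei5YCyFac2yFdWyCxzxb9EyxF/2CbHIU5jKn93r7dCRrxpNluQ5u13k4xBrBF3/slBuKs3M3teN54zBDscJwwWU8k9UY0W3z8V8cYaj9duI285b6E1d8R8yEjNrwKljuV0HBxfScxHot8AIVZNqsk40nkwGSZG9t/VydnygoDnPknQrRCZBi0sSIPfzGPGQ8Fs1OqhwjNZh0gqX48LO0kHOjkHnQtm9XpKIiKgayRH/vvNCjA6gDYw9vI7IJife+mN6MupJS9my0eyEBSvaV7/P4ElPcVcidzdvqXd6g6861av266kWFCvGGSEXeLf8Wj5AF6AnODx9IuUJSLiOSKX2/TXRO7420oz4mosyS5zVBAWwx4lBywLMKQpJZVDh58ZPRcEnFghqstjwtKTyFrbWKfKDNCkCTxI/2a6K/O5fpze4xfgV/OpdcxP13d5GdBo1VGMhSTk207wfg9Iick0m96eKDd6KqOarVfaqhdNvuwoqrIhYEQa47sNAjEPdh5qzcVBPKQkilUSPOe/bOWj5qs/LxEEeNQIg64vLAciim4T7EndaF3rrsUgRqcdJy1tKmaMf4fm/7LWh9J8Q85taz/ocYDsE2llKqMmqMM8EbRsVMcwx1eE3R6R3mjo4INseFslSxNcoz6Aa+9EcCkdvzE8kOVUKxgLDyYNOrQAau/W9pnr1uP1RFv/+yX7TFbGa8WiWMCBMHSiXuEUPSgIOl4f35l4ynh1fDbGcUzWeODhmUjQ2DqN"/>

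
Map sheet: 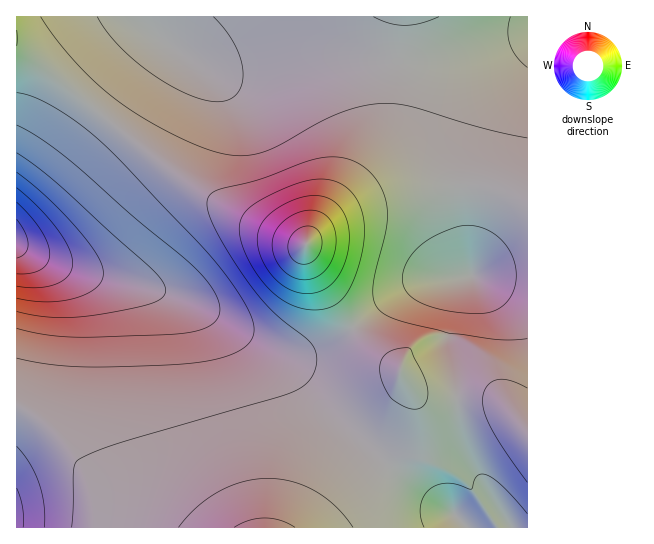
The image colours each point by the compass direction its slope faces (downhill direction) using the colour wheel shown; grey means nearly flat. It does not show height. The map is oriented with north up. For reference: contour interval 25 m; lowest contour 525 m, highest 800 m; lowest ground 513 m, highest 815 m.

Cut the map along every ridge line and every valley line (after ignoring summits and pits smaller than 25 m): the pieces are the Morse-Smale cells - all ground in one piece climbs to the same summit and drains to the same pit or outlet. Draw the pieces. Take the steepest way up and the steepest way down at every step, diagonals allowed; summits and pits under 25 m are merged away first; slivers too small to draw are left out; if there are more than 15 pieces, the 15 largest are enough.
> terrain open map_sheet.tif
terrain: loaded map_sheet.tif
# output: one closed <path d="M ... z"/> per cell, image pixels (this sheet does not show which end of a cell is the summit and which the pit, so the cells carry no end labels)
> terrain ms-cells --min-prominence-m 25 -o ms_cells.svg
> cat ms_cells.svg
<path d="M17 245l-1 162 11 4 22 14 24 26 31 44 33 32 189 1 25-20 37-41-76-73-30-34-77-49-27-14-28-9-65-15-34-10z"/><path d="M399 16l-382 0-1 37 31 19 110 87 53 38 65 36 26 11 5 0 19-29 51-57 12-20 7-20 2-17z"/><path d="M17 53l-1 192 2 2 27 13 30 11 75 17 28 9 29 15 34 21 26 14 22 6 18 0 10-2 16-8 19-14-41-66-6-19-30-11-65-36-53-38-110-87z"/><path d="M527 16l-127 1-3 84-2 17-7 20-12 20-51 57-14 20 0 2 22-17 28-13 36-11 49-9 37 0 30 8 15 7z"/><path d="M471 185l-25 2-31 5-54 15-28 13-25 21-3 9 6 13 42 65 49-37 21-10 40-5 65-3 0-70-3-3-24-9z"/><path d="M527 273l-64 3-40 5-21 10-16 10-33 28 22 23 25 17 3 10 16 17 12 4 58-1 17 8 21 24z"/><path d="M410 388l6 17 0 21-12 24-16 16 31 25 35 22 13 15 60 0 1-97-11-13-11-11-17-8-58 1-12-4z"/><path d="M353 328l-30 20-16 5-24-1-35-14 34 22 30 34 39 39 38 32 15-15 9-16 3-8-1-27-15-24 0-6-25-17z"/><path d="M21 408l-5 1 0 118 122 1-34-33-36-50-19-20z"/><path d="M389 467l-38 41-24 19 140 0-13-14-35-22z"/>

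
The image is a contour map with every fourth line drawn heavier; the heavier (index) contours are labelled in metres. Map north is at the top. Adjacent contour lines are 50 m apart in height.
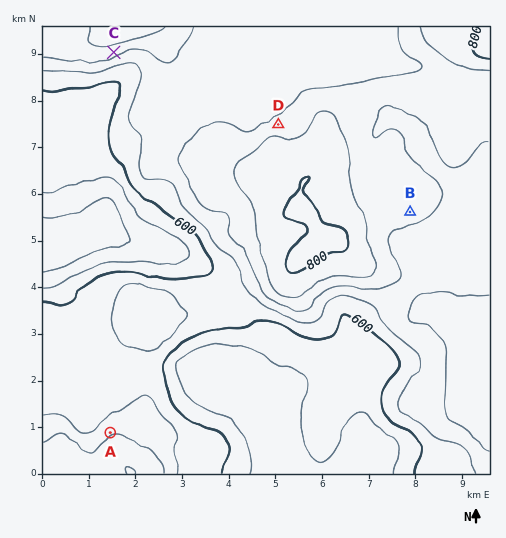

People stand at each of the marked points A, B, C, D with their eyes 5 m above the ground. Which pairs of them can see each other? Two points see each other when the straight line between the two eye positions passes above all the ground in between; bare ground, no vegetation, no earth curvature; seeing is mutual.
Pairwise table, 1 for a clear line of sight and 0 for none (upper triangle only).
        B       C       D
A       0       1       0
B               0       0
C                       1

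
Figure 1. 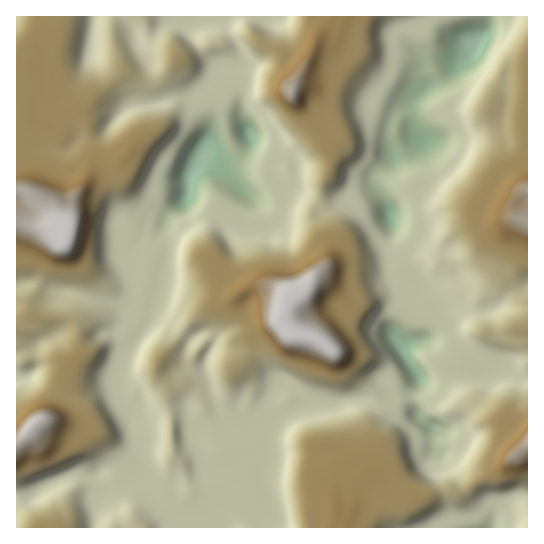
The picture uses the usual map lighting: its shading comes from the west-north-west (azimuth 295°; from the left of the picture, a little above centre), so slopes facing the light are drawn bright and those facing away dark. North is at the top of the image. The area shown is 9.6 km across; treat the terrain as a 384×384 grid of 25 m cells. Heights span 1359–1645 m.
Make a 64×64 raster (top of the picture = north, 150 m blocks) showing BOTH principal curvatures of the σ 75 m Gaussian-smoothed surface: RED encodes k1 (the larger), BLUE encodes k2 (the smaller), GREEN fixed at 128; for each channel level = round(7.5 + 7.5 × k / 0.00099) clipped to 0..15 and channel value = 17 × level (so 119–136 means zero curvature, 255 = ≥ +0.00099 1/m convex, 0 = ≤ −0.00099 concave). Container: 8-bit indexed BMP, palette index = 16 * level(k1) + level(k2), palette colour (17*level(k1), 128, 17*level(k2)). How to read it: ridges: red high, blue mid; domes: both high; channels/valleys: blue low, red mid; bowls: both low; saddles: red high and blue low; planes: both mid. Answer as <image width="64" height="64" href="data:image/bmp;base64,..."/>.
<image width="64" height="64" href="data:image/bmp;base64,Qk02FAAAAAAAADYEAAAoAAAAQAAAAEAAAAABAAgAAAAAAAAQAAATCwAAEwsAAAABAAAAAAAAAIAAABGAAAAigAAAM4AAAESAAABVgAAAZoAAAHeAAACIgAAAmYAAAKqAAAC7gAAAzIAAAN2AAADugAAA/4AAAACAEQARgBEAIoARADOAEQBEgBEAVYARAGaAEQB3gBEAiIARAJmAEQCqgBEAu4ARAMyAEQDdgBEA7oARAP+AEQAAgCIAEYAiACKAIgAzgCIARIAiAFWAIgBmgCIAd4AiAIiAIgCZgCIAqoAiALuAIgDMgCIA3YAiAO6AIgD/gCIAAIAzABGAMwAigDMAM4AzAESAMwBVgDMAZoAzAHeAMwCIgDMAmYAzAKqAMwC7gDMAzIAzAN2AMwDugDMA/4AzAACARAARgEQAIoBEADOARABEgEQAVYBEAGaARAB3gEQAiIBEAJmARACqgEQAu4BEAMyARADdgEQA7oBEAP+ARAAAgFUAEYBVACKAVQAzgFUARIBVAFWAVQBmgFUAd4BVAIiAVQCZgFUAqoBVALuAVQDMgFUA3YBVAO6AVQD/gFUAAIBmABGAZgAigGYAM4BmAESAZgBVgGYAZoBmAHeAZgCIgGYAmYBmAKqAZgC7gGYAzIBmAN2AZgDugGYA/4BmAACAdwARgHcAIoB3ADOAdwBEgHcAVYB3AGaAdwB3gHcAiIB3AJmAdwCqgHcAu4B3AMyAdwDdgHcA7oB3AP+AdwAAgIgAEYCIACKAiAAzgIgARICIAFWAiABmgIgAd4CIAIiAiACZgIgAqoCIALuAiADMgIgA3YCIAO6AiAD/gIgAAICZABGAmQAigJkAM4CZAESAmQBVgJkAZoCZAHeAmQCIgJkAmYCZAKqAmQC7gJkAzICZAN2AmQDugJkA/4CZAACAqgARgKoAIoCqADOAqgBEgKoAVYCqAGaAqgB3gKoAiICqAJmAqgCqgKoAu4CqAMyAqgDdgKoA7oCqAP+AqgAAgLsAEYC7ACKAuwAzgLsARIC7AFWAuwBmgLsAd4C7AIiAuwCZgLsAqoC7ALuAuwDMgLsA3YC7AO6AuwD/gLsAAIDMABGAzAAigMwAM4DMAESAzABVgMwAZoDMAHeAzACIgMwAmYDMAKqAzAC7gMwAzIDMAN2AzADugMwA/4DMAACA3QARgN0AIoDdADOA3QBEgN0AVYDdAGaA3QB3gN0AiIDdAJmA3QCqgN0Au4DdAMyA3QDdgN0A7oDdAP+A3QAAgO4AEYDuACKA7gAzgO4ARIDuAFWA7gBmgO4Ad4DuAIiA7gCZgO4AqoDuALuA7gDMgO4A3YDuAO6A7gD/gO4AAID/ABGA/wAigP8AM4D/AESA/wBVgP8AZoD/AHeA/wCIgP8AmYD/AKqA/wC7gP8AzID/AN2A/wDugP8A/4D/AJfKuqiombnJpZCUqLa12em5lIV3d3eHh4d3doWUhHV2dlFR9teHh4eHh4eX19W1lZaTkIB0hqe3x8i3oqWGc3TF2dnIuJi5yZSBdIaXqNq5hYSGd3eHh4d3d4eHhod3d3ZwcvfHh3eXiJiIh6fG1tfp6beDcWJzg5WXl5SVhnWUxKOGtren2LeDc3WFhaa3lYSFhneHh4eHd3eHh4eHh3d1cJT3t4d3mIiIiIeHl6e3yOn42JVjdLWkk4WGhoaFpqJgUXSnyOilcnR2hoaVlYSFhoeHh5eHh4eHd4eHh4d2hICm96eHh5iHh4eHh4eHh4iYyPnm09jbuIRRYXFyc6OgcGBwg6foxpSFh4eHhoaGh4eId4eYh4eHh4eHiIiHhoOAt/inh4eYh4eHh3d3h4eIqNj59vX4+PbEYnGQcHCQpIFwcICApLamlpeHh3Z3d4eHhnaGpoaHh4eIh4eHd4aDkLj4qIeHh4eHh4eHh4eHp+f21dTn19P19/b36beElbjIpoGAgICBhHRkhYaHh4d3hpWFlbaFd3eHh4iHh3d2g4C3+KiHh4eHd4eIiIeImOf1hFJSdISDtufn5ubXqKeWltfYyJSAcHBgYIOGh4eHhoWlp9i3hHZ3h4eHiId3d3Rwpvioh4eHh4eHiIiHiMj3lEFSZGRkZJbHp7X2+MmopnSXucf456WDg5OTlZaXh4aUuNrYloR2h4eHh4eHh4d1cIT3t4d3iIiIiIiIiJjn5mNSZGVldXOEyMiV1vr66damqLqmtef358impKOUhoeFhKj4t4SFh4iIh4eHh4eHdXGF9reHh4eHh4iIiIio+LZxdGRkZYaEcYXnlpPJ+ff3yKi5mISFt9jYuLjUooWHdnSW95ZzhoeIh4eHiIeHh4SRtuvKqJiYiIeHiIiYuemmgZeltLenh2JStcaTk7b2+Pm5p5Z1g4aXuNr75qGEh3Z0p/iFc3eHh4eHh4d3d3eFodXs+/joyLinl5i4yNrbtaO3pJOElJVjQZPmlYJipdj56Mi5pqOVh5jq+qSAdHd2hLf4hHN2hoeHh4d3d3d3hoKxtKe3x8fXx7i5yMe4tpSWhWBQcIGDc4W11peFcYGT+vr7+/izlIe4+LeAcXZ3dnW294RzhpaXd4eHd3eHd3eFkpGBgnSFl6e5uqiFgpGTYnCQhKemhKTm6cqYh5SAkaTa++rFopWo6NiDgIR3dnV2xdV0dJeohnaGdoaGh4eHh4WEg4OCcXJzlbakg4OUtGBgt+f5+de1o6a5uaimlKWUs8OhkYSGt+eVcHKGd3Z0lsa2ZXWnqHWFlnWGloWGh4iHdnZ0c3FxgJGRkYR2l7ez1Ne2t8i3l6Wkt8q6pqWWlrbDkoSFpsW1c3F1h4d0c6bIqIaFp4eElaWFdaaFhYaIhoSDgYGAgICAgqWXh5in1OXHl3WGqMnYtaWpubemdWSU5LaXl7fGlWNzdoaGg4XHyKinp6eGgqTGloWmloR2dYGAgYKElaaltMS1hoenxqJxkrWWlaWmlnRjg6SFdXBAMcXXmJi3xoVSdHaGhJO46LaXqKiXhJC22bmnpoZkU3CAlKe4uLnJysejYmSH2MdgMIHVp4aEg4N0dIOCgnGhYECj16eXt9aVYnJ2hZO02vmmhYaGhoKhytzKuZh1UVBilsjIp5W0tLanlGGBxPelgGDF15eHh4Z2dnZ2dXOR2tixtMiomKjXx4SAhYWCpNr6uZaElqZwkcrauLink5GUp7eWdHOV2fnEttjY8/TGgJDH+biIiIeHh3d2dWRzptjY49bKuaeoyfvJkYOGgpHK/Pq5lLXogoCmxqampaOjpaaVhYam6Pz++MPp+/fWgXCy+9qol4eHhoWDgnFiY7W1lGJylpamuMja+cODhoOQturp6JVx18ZwdLWllZWUkqPJ2tfW5/j5/Ne06NiWcmBQo8WVpaaHhoOSgoSFpsfGl4VScHFjltjWlJWjlId2gZG1ttbEUXLEcmK3qJiWgoG3+vro5+fo+LiUpcWDcVBgYpGAYJOmh4Sitsno58ioqKinl4ZzcpTX14NSY3WHh3Vxk6WU47NhcXNzk5aYlKC2+Oi4t8fI2LiEkdOhYGAwUYaXlpSlpoaT1vv69tbIuaimp7jIt7W1t7e2lpWFh4eHdHSFhaX3x5aGlpWVhoKj2uq4p6aWpreVgZP1s0JycZS3yMi3p4d2lNXoyMXW6dm3uLnY5+fXt6mpuLimhXaHh4Z1dYaGuOjIt7enpoWBlMnZqKaEk7OEcoOW5/aVksPWx6eYmIeHh5WkknJjdJaltqi4loV2h5iYl5aWhXV2d4eHdnSFh4e5uainl5ZkYYW3yLinlqSiUlN2iKj56sKippeHh4eHd3d2hZOCYVBxg5WouJZ1dXWEg4KCgoSFhoeHh4Z0dJeHl7iYlrfIdWGUpri4p7fYtlNShYeY2trEooWHh4eHh4d2doenlnVTc6W2habGhGJgcICSg5WnppWGh4iHdXOGl5aml4am2Oa0tqa4ubi42NiVlKOFp9eXlJOFd3d3d4aHh5eXl6aWh7XElGBwoqJycnSVpqfH16aEhoeIh3VzdaWmt5eGhIW359jn9/n39+jot6eThLfGdWRzhnd3d3Z2h5eHdYWXmKmolHF1hIWWlpeouMnZ57aEhIaHiId2cnOmt7eXh4aFhKa4x7alpdX4+di5hIS3tnZzdIeHd4aFhpaGdXSFl6iYlqWFt7eWlpSUo7S36ceEg4V3h4iHdoKCx9enh5e3tqaWlZSDYlFjt/f56qWEuLiGgoSHh4aFl6mYhoR1l6eHhoaouJeFg4KjxtXCs9eVYXN2d4eIh4aBkeramJjH1bSmqKiouKaUc3Kl+fm0lci4lYGFh4eGlqipl5WkqKiGdoeXmJhzcnOW2fz92LLGdWF0d4eHiIiGgZDr67nJ55Rjdpeop5eFkrWUksTFo5bZyZSSlZeHhpaYl3VjdKenh4eXhoaEhYam1+jK+/qUpnVxdYeHh4eHloOQ19rb67hydJaVhGNzY1K1x5WUlIW4+JeClLW2p4eGdqWkZGWnuJiGlYV0g7jHx7eomNj4lpWEgYWHh4aHhoWFkrO32dmUcnWFc3NzdGRShti5mJeo6dmUg7ajosWnd3WVxqaWt6iWlaaWhZfYx7eomIi4+biGdHB1h4eHh4ZkhpaTk8SzgXR1dXZ2dnZlYoXHubjZ6uqnkpalYGC1t4dlZZa4ubiXlaa4t7fYt5eHiJiYufrZhWRQZIaHh4eHhLTXtqakk4R2h5enp5eHdXOW1rWmuLimkpS2dDBApMaGdXV2qKioh4SmuMnZyIWFhpaXqKj4xqSUUVOElYaHh6XCoaLVxpaHl7e3tqWll4aDptilk5ODgYOmt3JAQbXHh5WmlpiomIeEhZi5qIaFl6enp5eW5rWUtHJUk6OEdpe2olAwo/a4qLe3hnJxpKeGhJS2xbOCY3SGuKaQcITWt5aVpbe5qZiHhYSXt5V0qMjIx8e2xfjXhLSzlre0koSYyKZgUHT42rindWFgc7anh3VkhOPjgWF1p6eDkJTHx5eGhISWqbmomIeEdabGp/n56MeXhITo+KSkxcfayJOBl8iognCT6dqYhHFwdKe3h3d2Y4Pm9rWSgpaGg5O3yKiIh4WDlKi4t6eHhYOW2vm4qJaEcmJTlObFlaaoyfmmgIXHpWJwotfGlIODhKjJqIeHh4OU2fr6toGFdnOlx8i4qKiXhYOElsbHqIeEk7a4gpKCg3R1dYSlpoaHh6jo2HJytsVicIGUpJSFhZaouYiHiIZydKf4+cdidHVzpKSWqLm4p5Z1c3SnyLiYhoSTkoSEhYaHh4eHhpaGh5eYyPiVcJbohXBxdYWWhYamqLiYh4d1UVOk5vjmhXKFpaNjU5SWh5amp4Zydbi4qJiHhoSHh4eHhnZ2h5eIh4eXqKjn1mJyx6ZxcGR2hZa2xKTHt4eFcmF11dfI59e3o6d0QmSklHVlhqendHOnt6iYl5eHh4eGdoWFdHWXmKe2p5iox/amcpS2dWBhZITH98OQtNaWg5KFx+i4mLfa67OXdHKWtoVlVGR0lYZzhaW2h4WWl4eHh4eImIeFlraktMa4qKfn96eTp7diUFOG9/VhMIHlhXGUp+fHmIiY6tqjlYSDt6ZkZGNiYoOVVGSktYZ1p5eHh4eHiIiIdpbFkXCl6Mi4uPn72KTGpXFxtve1MCCT1YJxtufHl4eHuPingZWFg7iGY3R1dYWlhmSEtbZ2daeXiIiIh4iIh4aYx5VgcKbp6enq/Pmypcakk7b3lGBx1pWBpvfXp4eHh9fnhYGWl4OopoOUl6i4p4SUqLemdYaomIiIh4d3h4eHmLenZGCAk6e4uNjlo5S2tqWnx4OQtaZyhNfUs5WHh5fntnNylqeElqe0tLipqJaTtsu5qIWFqJiIh4d3d4eHiJi3pnZjYICQgICjxKSFl6enmLiUkZaDcpfG9uSCdYen5pVSc4e3hoR1lKTIuaiWo7bayqmGhKiYh4eHh4eHh4eYuLeWdWRzgoFwgJGEdneHh4iopZOjw8e4yvzYcoSGp9aVU2N2p6d1dHOClsnIp5OTuOm5loSXl4eHiIeHh4eHmKjIx6aGh5eXhoSDgnN1h4eIiJaUoMTZ6Pz92aSlhZfXpWRjdZe3h3R0cnGEp7ilg5bp2JZ0l6eHh4iIh4eXpre3t9bGp6e3xsa3l5aEgoSHh4eHhYCUytfs+/inlYWHx8aGdHOFqKiGdXVjkqKFpaWVuOemdJeniIiIh4iXt7WlpqTFx7nY1sTU58ioqKSSdXeHd3aBksm1ptf3p3V0h6fXt4aDg4e4l4WFlse0goOltqfm14WXp4iIiIeHp8ajYmODtcjJyJRyg9bYucvHgmR2dnZ2U1CjxIKF9/d1dHaHt9e4lpOEmJeFhafHhWJwgZS1x/immKiIiIiIh7fGhEBCY7bo2JZycnOn2svsx4FTc4SFc2FRsdWUcrf3pnR2h5e42cmjg4eYloWWpYV0cmBAhLfZx7iomIiIh4e315VQUGTH97d0gnODuOr76tHBpqe2g3CUx/Xnp4SF9+eFhoeHmNnapIKHl3V0lbamhXVjUGG3p7fIyLiYiIeHp9eWYHB05/eWYnJ1o+j76qSw5vn6x5Ci+fn299akdbf4loaHh5jY2IOChoaEhqjHlmVUVGBglaaGt9jXp4eHiKjYt3FwhejndGFztdLU15Nwc6e5uLPQ+Pv4xZWjs6an2KaGh4eX58VSYnaGlqi5yIVjUmJRQHDEhIfIxseYiIiYyMiDgJTo14JhlvejgpGBZHWEhIVzs/j4hVJSUoLWtqamhpeHh9fUUkJjdYaHmMa0lHVkY2CAxJR0lqfYqIiImLjJlJCUyMaSlejphWR1dneGhoV1ZZPDonBiY0FR5daGhoeHh4e35pRTYnGBg4WXxtfHt6akoLWVc3Y="/>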